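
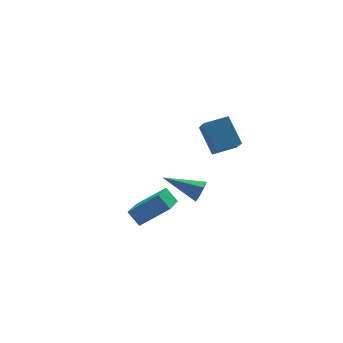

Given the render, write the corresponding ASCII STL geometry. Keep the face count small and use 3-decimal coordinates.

solid 
facet normal 0.741 -0.565 -0.363
outer loop
vertex -0.494 1.107 -1.077
vertex -0.809 0.99 -1.538
vertex -0.463 1.443 -1.536
endloop
endfacet
facet normal 0.449 0.706 0.547
outer loop
vertex -0.494 1.107 -1.077
vertex -0.463 1.443 -1.536
vertex -2.151 2.01 -0.882
endloop
endfacet
facet normal 0.742 -0.565 -0.362
outer loop
vertex -0.463 1.443 -1.536
vertex -0.809 0.99 -1.538
vertex -0.777 1.326 -1.997
endloop
endfacet
facet normal 0.173 0.920 -0.351
outer loop
vertex -0.463 1.443 -1.536
vertex -0.777 1.326 -1.997
vertex -2.151 2.01 -0.882
endloop
endfacet
facet normal 0.742 -0.565 -0.362
outer loop
vertex -0.777 1.326 -1.997
vertex -0.809 0.99 -1.538
vertex -1.123 0.873 -1.999
endloop
endfacet
facet normal -0.471 0.363 -0.804
outer loop
vertex -0.777 1.326 -1.997
vertex -1.123 0.873 -1.999
vertex -2.151 2.01 -0.882
endloop
endfacet
facet normal 0.743 -0.563 -0.363
outer loop
vertex -1.123 0.873 -1.999
vertex -0.809 0.99 -1.538
vertex -1.154 0.536 -1.54
endloop
endfacet
facet normal -0.840 -0.409 -0.357
outer loop
vertex -1.123 0.873 -1.999
vertex -1.154 0.536 -1.54
vertex -2.151 2.01 -0.882
endloop
endfacet
facet normal 0.743 -0.563 -0.363
outer loop
vertex -1.154 0.536 -1.54
vertex -0.809 0.99 -1.538
vertex -0.84 0.653 -1.079
endloop
endfacet
facet normal -0.564 -0.623 0.542
outer loop
vertex -1.154 0.536 -1.54
vertex -0.84 0.653 -1.079
vertex -2.151 2.01 -0.882
endloop
endfacet
facet normal 0.742 -0.564 -0.364
outer loop
vertex -0.84 0.653 -1.079
vertex -0.809 0.99 -1.538
vertex -0.494 1.107 -1.077
endloop
endfacet
facet normal 0.081 -0.066 0.995
outer loop
vertex -0.84 0.653 -1.079
vertex -0.494 1.107 -1.077
vertex -2.151 2.01 -0.882
endloop
endfacet
facet normal -0.985 0.063 -0.162
outer loop
vertex -2.142 -1.915 4.675
vertex -1.98 -1.171 3.981
vertex -2.033 -2.92 3.622
endloop
endfacet
facet normal -0.158 -0.722 0.673
outer loop
vertex -0.96 -2.989 3.799
vertex -2.142 -1.915 4.675
vertex -2.033 -2.92 3.622
endloop
endfacet
facet normal -0.985 0.063 -0.162
outer loop
vertex -2.033 -2.92 3.622
vertex -1.98 -1.171 3.981
vertex -1.871 -2.176 2.928
endloop
endfacet
facet normal 0.075 -0.689 -0.721
outer loop
vertex -1.871 -2.176 2.928
vertex -0.96 -2.989 3.799
vertex -2.033 -2.92 3.622
endloop
endfacet
facet normal -0.075 0.689 0.721
outer loop
vertex -2.142 -1.915 4.675
vertex -0.907 -1.24 4.158
vertex -1.98 -1.171 3.981
endloop
endfacet
facet normal -0.158 -0.722 0.673
outer loop
vertex -1.069 -1.984 4.852
vertex -2.142 -1.915 4.675
vertex -0.96 -2.989 3.799
endloop
endfacet
facet normal -0.075 0.689 0.721
outer loop
vertex -1.069 -1.984 4.852
vertex -0.907 -1.24 4.158
vertex -2.142 -1.915 4.675
endloop
endfacet
facet normal 0.158 0.722 -0.673
outer loop
vertex -1.98 -1.171 3.981
vertex -0.907 -1.24 4.158
vertex -1.871 -2.176 2.928
endloop
endfacet
facet normal 0.075 -0.689 -0.721
outer loop
vertex -0.798 -2.245 3.105
vertex -0.96 -2.989 3.799
vertex -1.871 -2.176 2.928
endloop
endfacet
facet normal 0.158 0.722 -0.673
outer loop
vertex -1.871 -2.176 2.928
vertex -0.907 -1.24 4.158
vertex -0.798 -2.245 3.105
endloop
endfacet
facet normal 0.985 -0.063 0.162
outer loop
vertex -0.798 -2.245 3.105
vertex -1.069 -1.984 4.852
vertex -0.96 -2.989 3.799
endloop
endfacet
facet normal 0.985 -0.063 0.162
outer loop
vertex -0.907 -1.24 4.158
vertex -1.069 -1.984 4.852
vertex -0.798 -2.245 3.105
endloop
endfacet
facet normal -0.526 -0.760 0.382
outer loop
vertex -3.694 -0.948 0.245
vertex -4.903 -0.569 -0.666
vertex -3.399 -1.455 -0.357
endloop
endfacet
facet normal 0.775 -0.243 0.584
outer loop
vertex -2.357 0.049 -1.114
vertex -3.694 -0.948 0.245
vertex -3.399 -1.455 -0.357
endloop
endfacet
facet normal -0.526 -0.760 0.382
outer loop
vertex -3.399 -1.455 -0.357
vertex -4.903 -0.569 -0.666
vertex -4.608 -1.076 -1.268
endloop
endfacet
facet normal 0.351 -0.603 -0.716
outer loop
vertex -4.608 -1.076 -1.268
vertex -2.357 0.049 -1.114
vertex -3.399 -1.455 -0.357
endloop
endfacet
facet normal -0.351 0.603 0.716
outer loop
vertex -3.694 -0.948 0.245
vertex -3.861 0.935 -1.423
vertex -4.903 -0.569 -0.666
endloop
endfacet
facet normal 0.775 -0.243 0.584
outer loop
vertex -2.652 0.556 -0.512
vertex -3.694 -0.948 0.245
vertex -2.357 0.049 -1.114
endloop
endfacet
facet normal -0.351 0.603 0.716
outer loop
vertex -2.652 0.556 -0.512
vertex -3.861 0.935 -1.423
vertex -3.694 -0.948 0.245
endloop
endfacet
facet normal -0.775 0.243 -0.584
outer loop
vertex -4.903 -0.569 -0.666
vertex -3.861 0.935 -1.423
vertex -4.608 -1.076 -1.268
endloop
endfacet
facet normal 0.351 -0.603 -0.716
outer loop
vertex -3.566 0.428 -2.025
vertex -2.357 0.049 -1.114
vertex -4.608 -1.076 -1.268
endloop
endfacet
facet normal -0.775 0.243 -0.584
outer loop
vertex -4.608 -1.076 -1.268
vertex -3.861 0.935 -1.423
vertex -3.566 0.428 -2.025
endloop
endfacet
facet normal 0.526 0.760 -0.382
outer loop
vertex -3.566 0.428 -2.025
vertex -2.652 0.556 -0.512
vertex -2.357 0.049 -1.114
endloop
endfacet
facet normal 0.526 0.760 -0.382
outer loop
vertex -3.861 0.935 -1.423
vertex -2.652 0.556 -0.512
vertex -3.566 0.428 -2.025
endloop
endfacet

endsolid


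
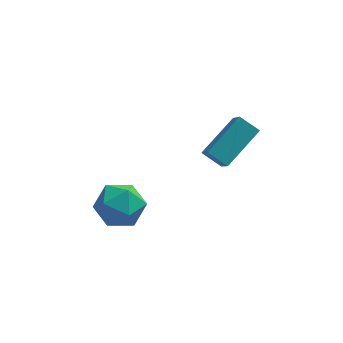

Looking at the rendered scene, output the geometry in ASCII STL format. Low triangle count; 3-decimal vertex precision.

solid 
facet normal -0.763 0.644 0.058
outer loop
vertex -1.511 2.312 1.322
vertex -2.225 1.445 1.552
vertex -1.696 1.995 2.408
endloop
endfacet
facet normal -0.151 0.956 0.253
outer loop
vertex -1.511 2.312 1.322
vertex -1.696 1.995 2.408
vertex -0.636 2.255 2.06
endloop
endfacet
facet normal 0.305 0.906 -0.292
outer loop
vertex -1.511 2.312 1.322
vertex -0.636 2.255 2.06
vertex -0.509 1.867 0.989
endloop
endfacet
facet normal -0.024 0.564 -0.825
outer loop
vertex -1.511 2.312 1.322
vertex -0.509 1.867 0.989
vertex -1.491 1.367 0.675
endloop
endfacet
facet normal -0.684 0.402 -0.608
outer loop
vertex -1.511 2.312 1.322
vertex -1.491 1.367 0.675
vertex -2.225 1.445 1.552
endloop
endfacet
facet normal 0.119 0.586 0.802
outer loop
vertex -0.636 2.255 2.06
vertex -1.696 1.995 2.408
vertex -0.809 1.353 2.745
endloop
endfacet
facet normal -0.871 0.082 0.485
outer loop
vertex -1.696 1.995 2.408
vertex -2.225 1.445 1.552
vertex -1.791 0.853 2.431
endloop
endfacet
facet normal -0.743 -0.309 -0.594
outer loop
vertex -2.225 1.445 1.552
vertex -1.491 1.367 0.675
vertex -1.664 0.465 1.36
endloop
endfacet
facet normal 0.325 -0.046 -0.944
outer loop
vertex -1.491 1.367 0.675
vertex -0.509 1.867 0.989
vertex -0.604 0.725 1.012
endloop
endfacet
facet normal 0.858 0.507 -0.082
outer loop
vertex -0.509 1.867 0.989
vertex -0.636 2.255 2.06
vertex -0.075 1.275 1.868
endloop
endfacet
facet normal 0.024 -0.564 0.825
outer loop
vertex -0.789 0.408 2.098
vertex -0.809 1.353 2.745
vertex -1.791 0.853 2.431
endloop
endfacet
facet normal -0.305 -0.906 0.292
outer loop
vertex -0.789 0.408 2.098
vertex -1.791 0.853 2.431
vertex -1.664 0.465 1.36
endloop
endfacet
facet normal 0.151 -0.956 -0.253
outer loop
vertex -0.789 0.408 2.098
vertex -1.664 0.465 1.36
vertex -0.604 0.725 1.012
endloop
endfacet
facet normal 0.763 -0.644 -0.058
outer loop
vertex -0.789 0.408 2.098
vertex -0.604 0.725 1.012
vertex -0.075 1.275 1.868
endloop
endfacet
facet normal 0.684 -0.402 0.608
outer loop
vertex -0.789 0.408 2.098
vertex -0.075 1.275 1.868
vertex -0.809 1.353 2.745
endloop
endfacet
facet normal -0.325 0.046 0.944
outer loop
vertex -1.791 0.853 2.431
vertex -0.809 1.353 2.745
vertex -1.696 1.995 2.408
endloop
endfacet
facet normal -0.858 -0.507 0.082
outer loop
vertex -1.664 0.465 1.36
vertex -1.791 0.853 2.431
vertex -2.225 1.445 1.552
endloop
endfacet
facet normal -0.119 -0.586 -0.802
outer loop
vertex -0.604 0.725 1.012
vertex -1.664 0.465 1.36
vertex -1.491 1.367 0.675
endloop
endfacet
facet normal 0.871 -0.082 -0.485
outer loop
vertex -0.075 1.275 1.868
vertex -0.604 0.725 1.012
vertex -0.509 1.867 0.989
endloop
endfacet
facet normal 0.743 0.309 0.594
outer loop
vertex -0.809 1.353 2.745
vertex -0.075 1.275 1.868
vertex -0.636 2.255 2.06
endloop
endfacet
facet normal -0.763 0.429 0.483
outer loop
vertex 3.685 3.555 5.18
vertex 3.51 4.711 3.877
vertex 2.351 2.267 4.216
endloop
endfacet
facet normal 0.100 -0.660 0.744
outer loop
vertex 3.13 1.829 3.723
vertex 3.685 3.555 5.18
vertex 2.351 2.267 4.216
endloop
endfacet
facet normal -0.763 0.429 0.483
outer loop
vertex 2.351 2.267 4.216
vertex 3.51 4.711 3.877
vertex 2.176 3.422 2.913
endloop
endfacet
facet normal -0.638 -0.617 -0.461
outer loop
vertex 2.176 3.422 2.913
vertex 3.13 1.829 3.723
vertex 2.351 2.267 4.216
endloop
endfacet
facet normal 0.638 0.616 0.461
outer loop
vertex 3.685 3.555 5.18
vertex 4.289 4.273 3.384
vertex 3.51 4.711 3.877
endloop
endfacet
facet normal 0.100 -0.660 0.744
outer loop
vertex 4.464 3.118 4.687
vertex 3.685 3.555 5.18
vertex 3.13 1.829 3.723
endloop
endfacet
facet normal 0.638 0.617 0.461
outer loop
vertex 4.464 3.118 4.687
vertex 4.289 4.273 3.384
vertex 3.685 3.555 5.18
endloop
endfacet
facet normal -0.100 0.660 -0.744
outer loop
vertex 3.51 4.711 3.877
vertex 4.289 4.273 3.384
vertex 2.176 3.422 2.913
endloop
endfacet
facet normal -0.638 -0.617 -0.461
outer loop
vertex 2.955 2.985 2.42
vertex 3.13 1.829 3.723
vertex 2.176 3.422 2.913
endloop
endfacet
facet normal -0.100 0.661 -0.744
outer loop
vertex 2.176 3.422 2.913
vertex 4.289 4.273 3.384
vertex 2.955 2.985 2.42
endloop
endfacet
facet normal 0.763 -0.429 -0.483
outer loop
vertex 2.955 2.985 2.42
vertex 4.464 3.118 4.687
vertex 3.13 1.829 3.723
endloop
endfacet
facet normal 0.763 -0.429 -0.483
outer loop
vertex 4.289 4.273 3.384
vertex 4.464 3.118 4.687
vertex 2.955 2.985 2.42
endloop
endfacet

endsolid


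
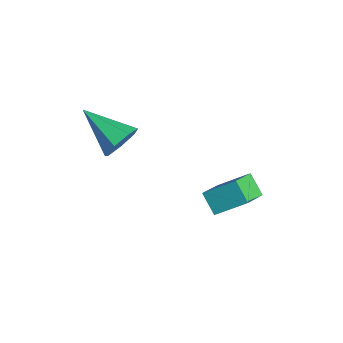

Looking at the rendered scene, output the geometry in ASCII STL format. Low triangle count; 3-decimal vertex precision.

solid 
facet normal -0.720 -0.257 0.644
outer loop
vertex -1.806 0.767 -1.562
vertex -1.344 1.89 -0.598
vertex -2.57 1.548 -2.105
endloop
endfacet
facet normal -0.298 -0.724 -0.622
outer loop
vertex -1.836 1.81 -2.762
vertex -1.806 0.767 -1.562
vertex -2.57 1.548 -2.105
endloop
endfacet
facet normal -0.720 -0.258 0.644
outer loop
vertex -2.57 1.548 -2.105
vertex -1.344 1.89 -0.598
vertex -2.109 2.67 -1.141
endloop
endfacet
facet normal -0.627 0.640 -0.445
outer loop
vertex -2.109 2.67 -1.141
vertex -1.836 1.81 -2.762
vertex -2.57 1.548 -2.105
endloop
endfacet
facet normal 0.627 -0.640 0.445
outer loop
vertex -1.806 0.767 -1.562
vertex -0.61 2.152 -1.255
vertex -1.344 1.89 -0.598
endloop
endfacet
facet normal -0.297 -0.724 -0.622
outer loop
vertex -1.071 1.03 -2.219
vertex -1.806 0.767 -1.562
vertex -1.836 1.81 -2.762
endloop
endfacet
facet normal 0.627 -0.640 0.445
outer loop
vertex -1.071 1.03 -2.219
vertex -0.61 2.152 -1.255
vertex -1.806 0.767 -1.562
endloop
endfacet
facet normal 0.298 0.725 0.622
outer loop
vertex -1.344 1.89 -0.598
vertex -0.61 2.152 -1.255
vertex -2.109 2.67 -1.141
endloop
endfacet
facet normal -0.627 0.640 -0.445
outer loop
vertex -1.374 2.933 -1.798
vertex -1.836 1.81 -2.762
vertex -2.109 2.67 -1.141
endloop
endfacet
facet normal 0.297 0.724 0.623
outer loop
vertex -2.109 2.67 -1.141
vertex -0.61 2.152 -1.255
vertex -1.374 2.933 -1.798
endloop
endfacet
facet normal 0.720 0.257 -0.645
outer loop
vertex -1.374 2.933 -1.798
vertex -1.071 1.03 -2.219
vertex -1.836 1.81 -2.762
endloop
endfacet
facet normal 0.721 0.257 -0.644
outer loop
vertex -0.61 2.152 -1.255
vertex -1.071 1.03 -2.219
vertex -1.374 2.933 -1.798
endloop
endfacet
facet normal 0.719 0.548 -0.428
outer loop
vertex -1.91 -2.43 2.049
vertex -2.485 -2.055 1.564
vertex -2.209 -1.824 2.323
endloop
endfacet
facet normal 0.269 -0.283 0.920
outer loop
vertex -1.91 -2.43 2.049
vertex -2.209 -1.824 2.323
vertex -3.915 -3.145 2.416
endloop
endfacet
facet normal 0.719 0.548 -0.428
outer loop
vertex -2.209 -1.824 2.323
vertex -2.485 -2.055 1.564
vertex -2.715 -1.392 2.026
endloop
endfacet
facet normal -0.227 0.357 0.906
outer loop
vertex -2.209 -1.824 2.323
vertex -2.715 -1.392 2.026
vertex -3.915 -3.145 2.416
endloop
endfacet
facet normal 0.719 0.548 -0.428
outer loop
vertex -2.715 -1.392 2.026
vertex -2.485 -2.055 1.564
vertex -3.048 -1.459 1.381
endloop
endfacet
facet normal -0.745 0.582 0.324
outer loop
vertex -2.715 -1.392 2.026
vertex -3.048 -1.459 1.381
vertex -3.915 -3.145 2.416
endloop
endfacet
facet normal 0.719 0.548 -0.428
outer loop
vertex -3.048 -1.459 1.381
vertex -2.485 -2.055 1.564
vertex -2.957 -1.975 0.874
endloop
endfacet
facet normal -0.895 0.223 -0.387
outer loop
vertex -3.048 -1.459 1.381
vertex -2.957 -1.975 0.874
vertex -3.915 -3.145 2.416
endloop
endfacet
facet normal 0.719 0.548 -0.428
outer loop
vertex -2.957 -1.975 0.874
vertex -2.485 -2.055 1.564
vertex -2.51 -2.551 0.887
endloop
endfacet
facet normal -0.562 -0.452 -0.692
outer loop
vertex -2.957 -1.975 0.874
vertex -2.51 -2.551 0.887
vertex -3.915 -3.145 2.416
endloop
endfacet
facet normal 0.719 0.548 -0.428
outer loop
vertex -2.51 -2.551 0.887
vertex -2.485 -2.055 1.564
vertex -2.045 -2.753 1.409
endloop
endfacet
facet normal 0.001 -0.932 -0.361
outer loop
vertex -2.51 -2.551 0.887
vertex -2.045 -2.753 1.409
vertex -3.915 -3.145 2.416
endloop
endfacet
facet normal 0.719 0.548 -0.428
outer loop
vertex -2.045 -2.753 1.409
vertex -2.485 -2.055 1.564
vertex -1.91 -2.43 2.049
endloop
endfacet
facet normal 0.371 -0.858 0.355
outer loop
vertex -2.045 -2.753 1.409
vertex -1.91 -2.43 2.049
vertex -3.915 -3.145 2.416
endloop
endfacet

endsolid


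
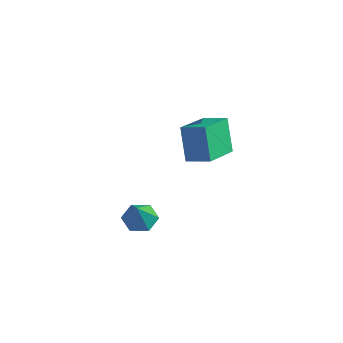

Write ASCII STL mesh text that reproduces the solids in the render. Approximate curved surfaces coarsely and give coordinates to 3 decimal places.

solid 
facet normal -0.439 0.429 -0.789
outer loop
vertex 2.029 -1.461 -0.351
vertex 1.482 -2.071 -0.378
vertex 1.328 -1.402 0.071
endloop
endfacet
facet normal 0.424 0.668 0.611
outer loop
vertex 2.029 -1.461 -0.351
vertex 1.328 -1.402 0.071
vertex 2.238 -2.809 0.978
endloop
endfacet
facet normal -0.440 0.429 -0.789
outer loop
vertex 1.328 -1.402 0.071
vertex 1.482 -2.071 -0.378
vertex 0.781 -2.013 0.044
endloop
endfacet
facet normal -0.388 0.309 0.868
outer loop
vertex 1.328 -1.402 0.071
vertex 0.781 -2.013 0.044
vertex 2.238 -2.809 0.978
endloop
endfacet
facet normal -0.439 0.430 -0.789
outer loop
vertex 0.781 -2.013 0.044
vertex 1.482 -2.071 -0.378
vertex 0.935 -2.681 -0.406
endloop
endfacet
facet normal -0.644 -0.524 0.558
outer loop
vertex 0.781 -2.013 0.044
vertex 0.935 -2.681 -0.406
vertex 2.238 -2.809 0.978
endloop
endfacet
facet normal -0.439 0.430 -0.789
outer loop
vertex 0.935 -2.681 -0.406
vertex 1.482 -2.071 -0.378
vertex 1.635 -2.74 -0.828
endloop
endfacet
facet normal -0.089 -0.996 -0.008
outer loop
vertex 0.935 -2.681 -0.406
vertex 1.635 -2.74 -0.828
vertex 2.238 -2.809 0.978
endloop
endfacet
facet normal -0.441 0.429 -0.788
outer loop
vertex 1.635 -2.74 -0.828
vertex 1.482 -2.071 -0.378
vertex 2.182 -2.129 -0.801
endloop
endfacet
facet normal 0.724 -0.636 -0.266
outer loop
vertex 1.635 -2.74 -0.828
vertex 2.182 -2.129 -0.801
vertex 2.238 -2.809 0.978
endloop
endfacet
facet normal -0.441 0.430 -0.788
outer loop
vertex 2.182 -2.129 -0.801
vertex 1.482 -2.071 -0.378
vertex 2.029 -1.461 -0.351
endloop
endfacet
facet normal 0.980 0.195 0.044
outer loop
vertex 2.182 -2.129 -0.801
vertex 2.029 -1.461 -0.351
vertex 2.238 -2.809 0.978
endloop
endfacet
facet normal -0.862 -0.435 -0.261
outer loop
vertex -0.99 2.06 2.538
vertex -1.822 4.027 2.01
vertex -0.335 1.85 0.724
endloop
endfacet
facet normal 0.378 -0.894 0.240
outer loop
vertex 0.742 2.393 1.05
vertex -0.99 2.06 2.538
vertex -0.335 1.85 0.724
endloop
endfacet
facet normal -0.862 -0.435 -0.261
outer loop
vertex -0.335 1.85 0.724
vertex -1.822 4.027 2.01
vertex -1.167 3.817 0.196
endloop
endfacet
facet normal 0.338 -0.108 -0.935
outer loop
vertex -1.167 3.817 0.196
vertex 0.742 2.393 1.05
vertex -0.335 1.85 0.724
endloop
endfacet
facet normal -0.338 0.108 0.935
outer loop
vertex -0.99 2.06 2.538
vertex -0.745 4.57 2.336
vertex -1.822 4.027 2.01
endloop
endfacet
facet normal 0.378 -0.894 0.240
outer loop
vertex 0.087 2.603 2.864
vertex -0.99 2.06 2.538
vertex 0.742 2.393 1.05
endloop
endfacet
facet normal -0.338 0.108 0.935
outer loop
vertex 0.087 2.603 2.864
vertex -0.745 4.57 2.336
vertex -0.99 2.06 2.538
endloop
endfacet
facet normal -0.378 0.894 -0.240
outer loop
vertex -1.822 4.027 2.01
vertex -0.745 4.57 2.336
vertex -1.167 3.817 0.196
endloop
endfacet
facet normal 0.338 -0.108 -0.935
outer loop
vertex -0.09 4.36 0.522
vertex 0.742 2.393 1.05
vertex -1.167 3.817 0.196
endloop
endfacet
facet normal -0.378 0.894 -0.240
outer loop
vertex -1.167 3.817 0.196
vertex -0.745 4.57 2.336
vertex -0.09 4.36 0.522
endloop
endfacet
facet normal 0.862 0.435 0.261
outer loop
vertex -0.09 4.36 0.522
vertex 0.087 2.603 2.864
vertex 0.742 2.393 1.05
endloop
endfacet
facet normal 0.862 0.435 0.261
outer loop
vertex -0.745 4.57 2.336
vertex 0.087 2.603 2.864
vertex -0.09 4.36 0.522
endloop
endfacet

endsolid


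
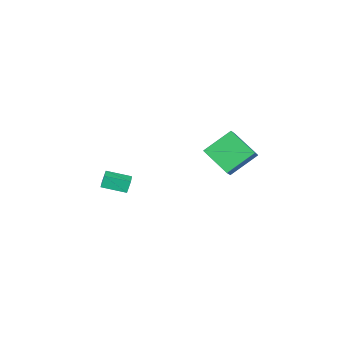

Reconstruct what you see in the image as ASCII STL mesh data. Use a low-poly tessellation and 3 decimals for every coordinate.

solid 
facet normal -0.967 -0.115 -0.227
outer loop
vertex -4.411 -4.296 -0.92
vertex -4.499 -2.806 -1.299
vertex -4.198 -4.49 -1.731
endloop
endfacet
facet normal 0.057 -0.968 0.246
outer loop
vertex -3.221 -4.374 -1.501
vertex -4.411 -4.296 -0.92
vertex -4.198 -4.49 -1.731
endloop
endfacet
facet normal -0.967 -0.115 -0.227
outer loop
vertex -4.198 -4.49 -1.731
vertex -4.499 -2.806 -1.299
vertex -4.286 -2.999 -2.109
endloop
endfacet
facet normal 0.248 -0.224 -0.942
outer loop
vertex -4.286 -2.999 -2.109
vertex -3.221 -4.374 -1.501
vertex -4.198 -4.49 -1.731
endloop
endfacet
facet normal -0.249 0.225 0.942
outer loop
vertex -4.411 -4.296 -0.92
vertex -3.522 -2.69 -1.069
vertex -4.499 -2.806 -1.299
endloop
endfacet
facet normal 0.056 -0.968 0.245
outer loop
vertex -3.434 -4.181 -0.691
vertex -4.411 -4.296 -0.92
vertex -3.221 -4.374 -1.501
endloop
endfacet
facet normal -0.247 0.224 0.943
outer loop
vertex -3.434 -4.181 -0.691
vertex -3.522 -2.69 -1.069
vertex -4.411 -4.296 -0.92
endloop
endfacet
facet normal -0.057 0.968 -0.246
outer loop
vertex -4.499 -2.806 -1.299
vertex -3.522 -2.69 -1.069
vertex -4.286 -2.999 -2.109
endloop
endfacet
facet normal 0.247 -0.225 -0.942
outer loop
vertex -3.309 -2.884 -1.88
vertex -3.221 -4.374 -1.501
vertex -4.286 -2.999 -2.109
endloop
endfacet
facet normal -0.056 0.968 -0.246
outer loop
vertex -4.286 -2.999 -2.109
vertex -3.522 -2.69 -1.069
vertex -3.309 -2.884 -1.88
endloop
endfacet
facet normal 0.967 0.115 0.227
outer loop
vertex -3.309 -2.884 -1.88
vertex -3.434 -4.181 -0.691
vertex -3.221 -4.374 -1.501
endloop
endfacet
facet normal 0.967 0.115 0.227
outer loop
vertex -3.522 -2.69 -1.069
vertex -3.434 -4.181 -0.691
vertex -3.309 -2.884 -1.88
endloop
endfacet
facet normal -0.728 0.128 -0.673
outer loop
vertex -1.383 1.909 3.233
vertex -2.228 3.289 4.409
vertex -0.298 3.341 2.332
endloop
endfacet
facet normal 0.422 -0.690 -0.588
outer loop
vertex 0.328 3.231 2.911
vertex -1.383 1.909 3.233
vertex -0.298 3.341 2.332
endloop
endfacet
facet normal -0.728 0.128 -0.673
outer loop
vertex -0.298 3.341 2.332
vertex -2.228 3.289 4.409
vertex -1.143 4.721 3.507
endloop
endfacet
facet normal 0.540 0.712 -0.448
outer loop
vertex -1.143 4.721 3.507
vertex 0.328 3.231 2.911
vertex -0.298 3.341 2.332
endloop
endfacet
facet normal -0.540 -0.713 0.448
outer loop
vertex -1.383 1.909 3.233
vertex -1.602 3.179 4.988
vertex -2.228 3.289 4.409
endloop
endfacet
facet normal 0.423 -0.690 -0.587
outer loop
vertex -0.757 1.799 3.813
vertex -1.383 1.909 3.233
vertex 0.328 3.231 2.911
endloop
endfacet
facet normal -0.540 -0.712 0.448
outer loop
vertex -0.757 1.799 3.813
vertex -1.602 3.179 4.988
vertex -1.383 1.909 3.233
endloop
endfacet
facet normal -0.422 0.690 0.588
outer loop
vertex -2.228 3.289 4.409
vertex -1.602 3.179 4.988
vertex -1.143 4.721 3.507
endloop
endfacet
facet normal 0.540 0.712 -0.448
outer loop
vertex -0.517 4.611 4.087
vertex 0.328 3.231 2.911
vertex -1.143 4.721 3.507
endloop
endfacet
facet normal -0.423 0.690 0.587
outer loop
vertex -1.143 4.721 3.507
vertex -1.602 3.179 4.988
vertex -0.517 4.611 4.087
endloop
endfacet
facet normal 0.728 -0.128 0.673
outer loop
vertex -0.517 4.611 4.087
vertex -0.757 1.799 3.813
vertex 0.328 3.231 2.911
endloop
endfacet
facet normal 0.728 -0.128 0.674
outer loop
vertex -1.602 3.179 4.988
vertex -0.757 1.799 3.813
vertex -0.517 4.611 4.087
endloop
endfacet

endsolid


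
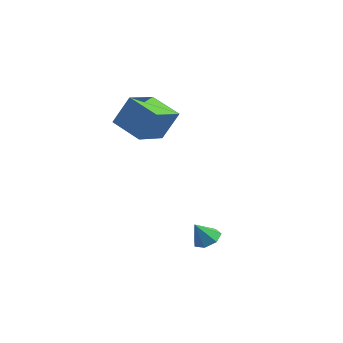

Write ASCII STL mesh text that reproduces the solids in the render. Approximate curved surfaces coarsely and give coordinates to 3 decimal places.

solid 
facet normal -0.938 0.009 0.347
outer loop
vertex -1.533 -0.796 3.177
vertex -1.69 0.737 2.712
vertex -2.043 -1.262 1.812
endloop
endfacet
facet normal 0.097 -0.952 0.289
outer loop
vertex -0.57 -1.277 1.268
vertex -1.533 -0.796 3.177
vertex -2.043 -1.262 1.812
endloop
endfacet
facet normal -0.938 0.010 0.346
outer loop
vertex -2.043 -1.262 1.812
vertex -1.69 0.737 2.712
vertex -2.199 0.271 1.347
endloop
endfacet
facet normal -0.333 -0.305 -0.892
outer loop
vertex -2.199 0.271 1.347
vertex -0.57 -1.277 1.268
vertex -2.043 -1.262 1.812
endloop
endfacet
facet normal 0.333 0.305 0.892
outer loop
vertex -1.533 -0.796 3.177
vertex -0.217 0.722 2.168
vertex -1.69 0.737 2.712
endloop
endfacet
facet normal 0.097 -0.952 0.289
outer loop
vertex -0.061 -0.811 2.633
vertex -1.533 -0.796 3.177
vertex -0.57 -1.277 1.268
endloop
endfacet
facet normal 0.333 0.305 0.892
outer loop
vertex -0.061 -0.811 2.633
vertex -0.217 0.722 2.168
vertex -1.533 -0.796 3.177
endloop
endfacet
facet normal -0.097 0.952 -0.289
outer loop
vertex -1.69 0.737 2.712
vertex -0.217 0.722 2.168
vertex -2.199 0.271 1.347
endloop
endfacet
facet normal -0.333 -0.305 -0.892
outer loop
vertex -0.727 0.256 0.803
vertex -0.57 -1.277 1.268
vertex -2.199 0.271 1.347
endloop
endfacet
facet normal -0.097 0.952 -0.289
outer loop
vertex -2.199 0.271 1.347
vertex -0.217 0.722 2.168
vertex -0.727 0.256 0.803
endloop
endfacet
facet normal 0.938 -0.009 -0.347
outer loop
vertex -0.727 0.256 0.803
vertex -0.061 -0.811 2.633
vertex -0.57 -1.277 1.268
endloop
endfacet
facet normal 0.938 -0.010 -0.347
outer loop
vertex -0.217 0.722 2.168
vertex -0.061 -0.811 2.633
vertex -0.727 0.256 0.803
endloop
endfacet
facet normal 0.223 0.474 -0.852
outer loop
vertex 3.564 -1.331 -3.086
vertex 2.956 -1.184 -3.163
vertex 3.404 -0.857 -2.864
endloop
endfacet
facet normal 0.710 -0.088 0.699
outer loop
vertex 3.564 -1.331 -3.086
vertex 3.404 -0.857 -2.864
vertex 2.724 -1.676 -2.277
endloop
endfacet
facet normal 0.223 0.474 -0.852
outer loop
vertex 3.404 -0.857 -2.864
vertex 2.956 -1.184 -3.163
vertex 2.908 -0.629 -2.867
endloop
endfacet
facet normal 0.203 0.453 0.868
outer loop
vertex 3.404 -0.857 -2.864
vertex 2.908 -0.629 -2.867
vertex 2.724 -1.676 -2.277
endloop
endfacet
facet normal 0.223 0.474 -0.852
outer loop
vertex 2.908 -0.629 -2.867
vertex 2.956 -1.184 -3.163
vertex 2.447 -0.819 -3.093
endloop
endfacet
facet normal -0.538 0.484 0.691
outer loop
vertex 2.908 -0.629 -2.867
vertex 2.447 -0.819 -3.093
vertex 2.724 -1.676 -2.277
endloop
endfacet
facet normal 0.223 0.475 -0.851
outer loop
vertex 2.447 -0.819 -3.093
vertex 2.956 -1.184 -3.163
vertex 2.37 -1.283 -3.372
endloop
endfacet
facet normal -0.954 -0.022 0.300
outer loop
vertex 2.447 -0.819 -3.093
vertex 2.37 -1.283 -3.372
vertex 2.724 -1.676 -2.277
endloop
endfacet
facet normal 0.224 0.474 -0.852
outer loop
vertex 2.37 -1.283 -3.372
vertex 2.956 -1.184 -3.163
vertex 2.734 -1.672 -3.493
endloop
endfacet
facet normal -0.731 -0.682 -0.008
outer loop
vertex 2.37 -1.283 -3.372
vertex 2.734 -1.672 -3.493
vertex 2.724 -1.676 -2.277
endloop
endfacet
facet normal 0.223 0.474 -0.852
outer loop
vertex 2.734 -1.672 -3.493
vertex 2.956 -1.184 -3.163
vertex 3.265 -1.694 -3.366
endloop
endfacet
facet normal -0.041 -0.999 -0.004
outer loop
vertex 2.734 -1.672 -3.493
vertex 3.265 -1.694 -3.366
vertex 2.724 -1.676 -2.277
endloop
endfacet
facet normal 0.222 0.474 -0.852
outer loop
vertex 3.265 -1.694 -3.366
vertex 2.956 -1.184 -3.163
vertex 3.564 -1.331 -3.086
endloop
endfacet
facet normal 0.602 -0.736 0.311
outer loop
vertex 3.265 -1.694 -3.366
vertex 3.564 -1.331 -3.086
vertex 2.724 -1.676 -2.277
endloop
endfacet

endsolid


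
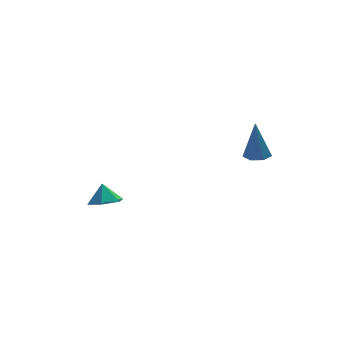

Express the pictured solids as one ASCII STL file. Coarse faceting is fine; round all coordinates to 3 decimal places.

solid 
facet normal 0.041 -0.083 -0.996
outer loop
vertex 4.386 -3.461 2.131
vertex 3.81 -3.122 2.079
vertex 4.436 -2.883 2.085
endloop
endfacet
facet normal 0.941 -0.055 0.334
outer loop
vertex 4.386 -3.461 2.131
vertex 4.436 -2.883 2.085
vertex 3.73 -2.958 4.061
endloop
endfacet
facet normal 0.041 -0.082 -0.996
outer loop
vertex 4.436 -2.883 2.085
vertex 3.81 -3.122 2.079
vertex 4.015 -2.486 2.035
endloop
endfacet
facet normal 0.646 0.718 0.258
outer loop
vertex 4.436 -2.883 2.085
vertex 4.015 -2.486 2.035
vertex 3.73 -2.958 4.061
endloop
endfacet
facet normal 0.041 -0.082 -0.996
outer loop
vertex 4.015 -2.486 2.035
vertex 3.81 -3.122 2.079
vertex 3.439 -2.568 2.018
endloop
endfacet
facet normal -0.144 0.968 0.205
outer loop
vertex 4.015 -2.486 2.035
vertex 3.439 -2.568 2.018
vertex 3.73 -2.958 4.061
endloop
endfacet
facet normal 0.039 -0.083 -0.996
outer loop
vertex 3.439 -2.568 2.018
vertex 3.81 -3.122 2.079
vertex 3.143 -3.067 2.048
endloop
endfacet
facet normal -0.834 0.508 0.216
outer loop
vertex 3.439 -2.568 2.018
vertex 3.143 -3.067 2.048
vertex 3.73 -2.958 4.061
endloop
endfacet
facet normal 0.039 -0.083 -0.996
outer loop
vertex 3.143 -3.067 2.048
vertex 3.81 -3.122 2.079
vertex 3.349 -3.608 2.101
endloop
endfacet
facet normal -0.906 -0.317 0.281
outer loop
vertex 3.143 -3.067 2.048
vertex 3.349 -3.608 2.101
vertex 3.73 -2.958 4.061
endloop
endfacet
facet normal 0.040 -0.083 -0.996
outer loop
vertex 3.349 -3.608 2.101
vertex 3.81 -3.122 2.079
vertex 3.903 -3.783 2.138
endloop
endfacet
facet normal -0.303 -0.885 0.353
outer loop
vertex 3.349 -3.608 2.101
vertex 3.903 -3.783 2.138
vertex 3.73 -2.958 4.061
endloop
endfacet
facet normal 0.041 -0.083 -0.996
outer loop
vertex 3.903 -3.783 2.138
vertex 3.81 -3.122 2.079
vertex 4.386 -3.461 2.131
endloop
endfacet
facet normal 0.518 -0.768 0.376
outer loop
vertex 3.903 -3.783 2.138
vertex 4.386 -3.461 2.131
vertex 3.73 -2.958 4.061
endloop
endfacet
facet normal 0.034 -0.442 -0.896
outer loop
vertex -1.61 1.089 -2.936
vertex -2.172 1.711 -3.264
vertex -1.282 1.846 -3.297
endloop
endfacet
facet normal 0.735 0.005 0.678
outer loop
vertex -1.61 1.089 -2.936
vertex -1.282 1.846 -3.297
vertex -2.208 2.189 -2.296
endloop
endfacet
facet normal 0.034 -0.441 -0.897
outer loop
vertex -1.282 1.846 -3.297
vertex -2.172 1.711 -3.264
vertex -1.844 2.468 -3.624
endloop
endfacet
facet normal 0.613 0.722 0.320
outer loop
vertex -1.282 1.846 -3.297
vertex -1.844 2.468 -3.624
vertex -2.208 2.189 -2.296
endloop
endfacet
facet normal 0.034 -0.441 -0.897
outer loop
vertex -1.844 2.468 -3.624
vertex -2.172 1.711 -3.264
vertex -2.733 2.334 -3.592
endloop
endfacet
facet normal -0.141 0.976 0.166
outer loop
vertex -1.844 2.468 -3.624
vertex -2.733 2.334 -3.592
vertex -2.208 2.189 -2.296
endloop
endfacet
facet normal 0.034 -0.441 -0.897
outer loop
vertex -2.733 2.334 -3.592
vertex -2.172 1.711 -3.264
vertex -3.061 1.577 -3.232
endloop
endfacet
facet normal -0.775 0.512 0.371
outer loop
vertex -2.733 2.334 -3.592
vertex -3.061 1.577 -3.232
vertex -2.208 2.189 -2.296
endloop
endfacet
facet normal 0.034 -0.442 -0.896
outer loop
vertex -3.061 1.577 -3.232
vertex -2.172 1.711 -3.264
vertex -2.5 0.955 -2.904
endloop
endfacet
facet normal -0.653 -0.205 0.729
outer loop
vertex -3.061 1.577 -3.232
vertex -2.5 0.955 -2.904
vertex -2.208 2.189 -2.296
endloop
endfacet
facet normal 0.034 -0.442 -0.896
outer loop
vertex -2.5 0.955 -2.904
vertex -2.172 1.711 -3.264
vertex -1.61 1.089 -2.936
endloop
endfacet
facet normal 0.101 -0.459 0.883
outer loop
vertex -2.5 0.955 -2.904
vertex -1.61 1.089 -2.936
vertex -2.208 2.189 -2.296
endloop
endfacet

endsolid


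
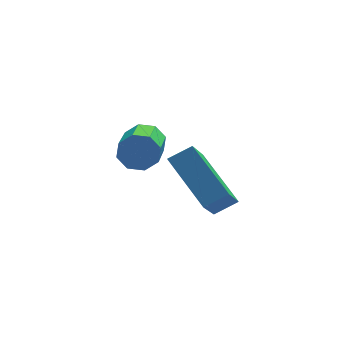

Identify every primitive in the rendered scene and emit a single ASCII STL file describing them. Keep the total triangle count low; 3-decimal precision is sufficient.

solid 
facet normal 0.231 0.898 -0.374
outer loop
vertex 1.655 2.796 2.351
vertex 1.296 2.66 1.802
vertex 1.165 2.941 2.396
endloop
endfacet
facet normal 0.184 0.336 0.924
outer loop
vertex 1.655 2.796 2.351
vertex 1.165 2.941 2.396
vertex 1.222 1.115 3.048
endloop
endfacet
facet normal 0.184 0.336 0.924
outer loop
vertex 1.222 1.115 3.048
vertex 1.165 2.941 2.396
vertex 0.732 1.26 3.093
endloop
endfacet
facet normal -0.232 -0.899 0.372
outer loop
vertex 1.222 1.115 3.048
vertex 0.732 1.26 3.093
vertex 0.864 0.98 2.498
endloop
endfacet
facet normal 0.232 0.898 -0.374
outer loop
vertex 1.165 2.941 2.396
vertex 1.296 2.66 1.802
vertex 0.752 2.921 2.092
endloop
endfacet
facet normal -0.547 0.437 0.714
outer loop
vertex 1.165 2.941 2.396
vertex 0.752 2.921 2.092
vertex 0.732 1.26 3.093
endloop
endfacet
facet normal -0.547 0.437 0.714
outer loop
vertex 0.732 1.26 3.093
vertex 0.752 2.921 2.092
vertex 0.319 1.24 2.789
endloop
endfacet
facet normal -0.230 -0.899 0.372
outer loop
vertex 0.732 1.26 3.093
vertex 0.319 1.24 2.789
vertex 0.864 0.98 2.498
endloop
endfacet
facet normal 0.233 0.899 -0.372
outer loop
vertex 0.752 2.921 2.092
vertex 1.296 2.66 1.802
vertex 0.658 2.749 1.618
endloop
endfacet
facet normal -0.955 0.282 0.087
outer loop
vertex 0.752 2.921 2.092
vertex 0.658 2.749 1.618
vertex 0.319 1.24 2.789
endloop
endfacet
facet normal -0.955 0.282 0.087
outer loop
vertex 0.319 1.24 2.789
vertex 0.658 2.749 1.618
vertex 0.225 1.068 2.315
endloop
endfacet
facet normal -0.230 -0.899 0.372
outer loop
vertex 0.319 1.24 2.789
vertex 0.225 1.068 2.315
vertex 0.864 0.98 2.498
endloop
endfacet
facet normal 0.233 0.899 -0.372
outer loop
vertex 0.658 2.749 1.618
vertex 1.296 2.66 1.802
vertex 0.938 2.525 1.252
endloop
endfacet
facet normal -0.805 -0.038 -0.592
outer loop
vertex 0.658 2.749 1.618
vertex 0.938 2.525 1.252
vertex 0.225 1.068 2.315
endloop
endfacet
facet normal -0.805 -0.038 -0.592
outer loop
vertex 0.225 1.068 2.315
vertex 0.938 2.525 1.252
vertex 0.505 0.844 1.949
endloop
endfacet
facet normal -0.231 -0.899 0.373
outer loop
vertex 0.225 1.068 2.315
vertex 0.505 0.844 1.949
vertex 0.864 0.98 2.498
endloop
endfacet
facet normal 0.232 0.899 -0.372
outer loop
vertex 0.938 2.525 1.252
vertex 1.296 2.66 1.802
vertex 1.428 2.38 1.207
endloop
endfacet
facet normal -0.184 -0.336 -0.924
outer loop
vertex 0.938 2.525 1.252
vertex 1.428 2.38 1.207
vertex 0.505 0.844 1.949
endloop
endfacet
facet normal -0.184 -0.336 -0.924
outer loop
vertex 0.505 0.844 1.949
vertex 1.428 2.38 1.207
vertex 0.995 0.699 1.904
endloop
endfacet
facet normal -0.231 -0.898 0.374
outer loop
vertex 0.505 0.844 1.949
vertex 0.995 0.699 1.904
vertex 0.864 0.98 2.498
endloop
endfacet
facet normal 0.230 0.899 -0.372
outer loop
vertex 1.428 2.38 1.207
vertex 1.296 2.66 1.802
vertex 1.841 2.4 1.511
endloop
endfacet
facet normal 0.547 -0.437 -0.714
outer loop
vertex 1.428 2.38 1.207
vertex 1.841 2.4 1.511
vertex 0.995 0.699 1.904
endloop
endfacet
facet normal 0.547 -0.437 -0.714
outer loop
vertex 0.995 0.699 1.904
vertex 1.841 2.4 1.511
vertex 1.408 0.719 2.208
endloop
endfacet
facet normal -0.232 -0.898 0.374
outer loop
vertex 0.995 0.699 1.904
vertex 1.408 0.719 2.208
vertex 0.864 0.98 2.498
endloop
endfacet
facet normal 0.230 0.899 -0.372
outer loop
vertex 1.841 2.4 1.511
vertex 1.296 2.66 1.802
vertex 1.935 2.572 1.985
endloop
endfacet
facet normal 0.955 -0.282 -0.087
outer loop
vertex 1.841 2.4 1.511
vertex 1.935 2.572 1.985
vertex 1.408 0.719 2.208
endloop
endfacet
facet normal 0.955 -0.282 -0.087
outer loop
vertex 1.408 0.719 2.208
vertex 1.935 2.572 1.985
vertex 1.502 0.891 2.682
endloop
endfacet
facet normal -0.233 -0.899 0.372
outer loop
vertex 1.408 0.719 2.208
vertex 1.502 0.891 2.682
vertex 0.864 0.98 2.498
endloop
endfacet
facet normal 0.231 0.899 -0.373
outer loop
vertex 1.935 2.572 1.985
vertex 1.296 2.66 1.802
vertex 1.655 2.796 2.351
endloop
endfacet
facet normal 0.805 0.038 0.592
outer loop
vertex 1.935 2.572 1.985
vertex 1.655 2.796 2.351
vertex 1.502 0.891 2.682
endloop
endfacet
facet normal 0.805 0.038 0.592
outer loop
vertex 1.502 0.891 2.682
vertex 1.655 2.796 2.351
vertex 1.222 1.115 3.048
endloop
endfacet
facet normal -0.233 -0.899 0.372
outer loop
vertex 1.502 0.891 2.682
vertex 1.222 1.115 3.048
vertex 0.864 0.98 2.498
endloop
endfacet
facet normal -0.876 -0.103 -0.470
outer loop
vertex 2.897 1.513 -0.585
vertex 2.068 3.112 0.608
vertex 3.494 2.874 -1.996
endloop
endfacet
facet normal 0.383 -0.740 -0.552
outer loop
vertex 4.292 2.968 -1.568
vertex 2.897 1.513 -0.585
vertex 3.494 2.874 -1.996
endloop
endfacet
facet normal -0.876 -0.103 -0.471
outer loop
vertex 3.494 2.874 -1.996
vertex 2.068 3.112 0.608
vertex 2.666 4.474 -0.803
endloop
endfacet
facet normal 0.291 0.664 -0.689
outer loop
vertex 2.666 4.474 -0.803
vertex 4.292 2.968 -1.568
vertex 3.494 2.874 -1.996
endloop
endfacet
facet normal -0.291 -0.664 0.688
outer loop
vertex 2.897 1.513 -0.585
vertex 2.866 3.206 1.036
vertex 2.068 3.112 0.608
endloop
endfacet
facet normal 0.383 -0.740 -0.552
outer loop
vertex 3.694 1.606 -0.157
vertex 2.897 1.513 -0.585
vertex 4.292 2.968 -1.568
endloop
endfacet
facet normal -0.292 -0.664 0.688
outer loop
vertex 3.694 1.606 -0.157
vertex 2.866 3.206 1.036
vertex 2.897 1.513 -0.585
endloop
endfacet
facet normal -0.383 0.740 0.552
outer loop
vertex 2.068 3.112 0.608
vertex 2.866 3.206 1.036
vertex 2.666 4.474 -0.803
endloop
endfacet
facet normal 0.292 0.665 -0.688
outer loop
vertex 3.463 4.567 -0.375
vertex 4.292 2.968 -1.568
vertex 2.666 4.474 -0.803
endloop
endfacet
facet normal -0.383 0.741 0.552
outer loop
vertex 2.666 4.474 -0.803
vertex 2.866 3.206 1.036
vertex 3.463 4.567 -0.375
endloop
endfacet
facet normal 0.876 0.103 0.471
outer loop
vertex 3.463 4.567 -0.375
vertex 3.694 1.606 -0.157
vertex 4.292 2.968 -1.568
endloop
endfacet
facet normal 0.877 0.103 0.470
outer loop
vertex 2.866 3.206 1.036
vertex 3.694 1.606 -0.157
vertex 3.463 4.567 -0.375
endloop
endfacet

endsolid


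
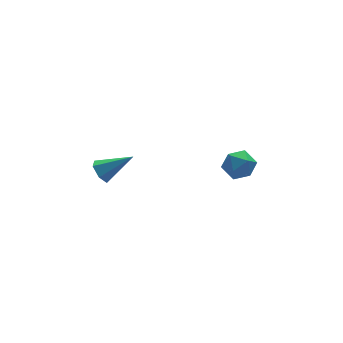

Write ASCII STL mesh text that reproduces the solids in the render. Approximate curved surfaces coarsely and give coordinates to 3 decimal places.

solid 
facet normal -0.074 0.625 0.777
outer loop
vertex 3.456 -1.776 -3.307
vertex 3.166 -2.619 -2.657
vertex 4.231 -2.351 -2.771
endloop
endfacet
facet normal 0.417 0.853 0.313
outer loop
vertex 3.456 -1.776 -3.307
vertex 4.231 -2.351 -2.771
vertex 4.396 -2.047 -3.819
endloop
endfacet
facet normal 0.098 0.943 -0.319
outer loop
vertex 3.456 -1.776 -3.307
vertex 4.396 -2.047 -3.819
vertex 3.433 -2.128 -4.353
endloop
endfacet
facet normal -0.590 0.769 -0.246
outer loop
vertex 3.456 -1.776 -3.307
vertex 3.433 -2.128 -4.353
vertex 2.673 -2.482 -3.635
endloop
endfacet
facet normal -0.697 0.573 0.432
outer loop
vertex 3.456 -1.776 -3.307
vertex 2.673 -2.482 -3.635
vertex 3.166 -2.619 -2.657
endloop
endfacet
facet normal 0.908 0.341 0.242
outer loop
vertex 4.396 -2.047 -3.819
vertex 4.231 -2.351 -2.771
vertex 4.687 -3.058 -3.485
endloop
endfacet
facet normal 0.114 -0.029 0.993
outer loop
vertex 4.231 -2.351 -2.771
vertex 3.166 -2.619 -2.657
vertex 3.927 -3.412 -2.767
endloop
endfacet
facet normal -0.893 -0.114 0.434
outer loop
vertex 3.166 -2.619 -2.657
vertex 2.673 -2.482 -3.635
vertex 2.964 -3.493 -3.301
endloop
endfacet
facet normal -0.721 0.204 -0.662
outer loop
vertex 2.673 -2.482 -3.635
vertex 3.433 -2.128 -4.353
vertex 3.129 -3.189 -4.349
endloop
endfacet
facet normal 0.393 0.485 -0.781
outer loop
vertex 3.433 -2.128 -4.353
vertex 4.396 -2.047 -3.819
vertex 4.194 -2.921 -4.463
endloop
endfacet
facet normal 0.590 -0.769 0.246
outer loop
vertex 3.904 -3.764 -3.813
vertex 4.687 -3.058 -3.485
vertex 3.927 -3.412 -2.767
endloop
endfacet
facet normal -0.098 -0.943 0.319
outer loop
vertex 3.904 -3.764 -3.813
vertex 3.927 -3.412 -2.767
vertex 2.964 -3.493 -3.301
endloop
endfacet
facet normal -0.417 -0.853 -0.313
outer loop
vertex 3.904 -3.764 -3.813
vertex 2.964 -3.493 -3.301
vertex 3.129 -3.189 -4.349
endloop
endfacet
facet normal 0.074 -0.625 -0.777
outer loop
vertex 3.904 -3.764 -3.813
vertex 3.129 -3.189 -4.349
vertex 4.194 -2.921 -4.463
endloop
endfacet
facet normal 0.697 -0.573 -0.432
outer loop
vertex 3.904 -3.764 -3.813
vertex 4.194 -2.921 -4.463
vertex 4.687 -3.058 -3.485
endloop
endfacet
facet normal 0.721 -0.204 0.662
outer loop
vertex 3.927 -3.412 -2.767
vertex 4.687 -3.058 -3.485
vertex 4.231 -2.351 -2.771
endloop
endfacet
facet normal -0.393 -0.485 0.781
outer loop
vertex 2.964 -3.493 -3.301
vertex 3.927 -3.412 -2.767
vertex 3.166 -2.619 -2.657
endloop
endfacet
facet normal -0.908 -0.341 -0.242
outer loop
vertex 3.129 -3.189 -4.349
vertex 2.964 -3.493 -3.301
vertex 2.673 -2.482 -3.635
endloop
endfacet
facet normal -0.114 0.029 -0.993
outer loop
vertex 4.194 -2.921 -4.463
vertex 3.129 -3.189 -4.349
vertex 3.433 -2.128 -4.353
endloop
endfacet
facet normal 0.893 0.114 -0.434
outer loop
vertex 4.687 -3.058 -3.485
vertex 4.194 -2.921 -4.463
vertex 4.396 -2.047 -3.819
endloop
endfacet
facet normal -0.800 0.261 -0.540
outer loop
vertex -3.879 -1.506 -2.966
vertex -4.347 -1.525 -2.281
vertex -3.967 -0.822 -2.505
endloop
endfacet
facet normal 0.810 0.396 -0.433
outer loop
vertex -3.879 -1.506 -2.966
vertex -3.967 -0.822 -2.505
vertex -2.593 -2.095 -1.099
endloop
endfacet
facet normal -0.800 0.261 -0.540
outer loop
vertex -3.967 -0.822 -2.505
vertex -4.347 -1.525 -2.281
vertex -4.435 -0.841 -1.82
endloop
endfacet
facet normal 0.442 0.836 0.325
outer loop
vertex -3.967 -0.822 -2.505
vertex -4.435 -0.841 -1.82
vertex -2.593 -2.095 -1.099
endloop
endfacet
facet normal -0.800 0.261 -0.540
outer loop
vertex -4.435 -0.841 -1.82
vertex -4.347 -1.525 -2.281
vertex -4.815 -1.544 -1.596
endloop
endfacet
facet normal -0.118 0.359 0.926
outer loop
vertex -4.435 -0.841 -1.82
vertex -4.815 -1.544 -1.596
vertex -2.593 -2.095 -1.099
endloop
endfacet
facet normal -0.801 0.259 -0.540
outer loop
vertex -4.815 -1.544 -1.596
vertex -4.347 -1.525 -2.281
vertex -4.726 -2.229 -2.057
endloop
endfacet
facet normal -0.311 -0.558 0.769
outer loop
vertex -4.815 -1.544 -1.596
vertex -4.726 -2.229 -2.057
vertex -2.593 -2.095 -1.099
endloop
endfacet
facet normal -0.801 0.259 -0.540
outer loop
vertex -4.726 -2.229 -2.057
vertex -4.347 -1.525 -2.281
vertex -4.258 -2.21 -2.742
endloop
endfacet
facet normal 0.058 -0.998 0.012
outer loop
vertex -4.726 -2.229 -2.057
vertex -4.258 -2.21 -2.742
vertex -2.593 -2.095 -1.099
endloop
endfacet
facet normal -0.801 0.259 -0.540
outer loop
vertex -4.258 -2.21 -2.742
vertex -4.347 -1.525 -2.281
vertex -3.879 -1.506 -2.966
endloop
endfacet
facet normal 0.618 -0.520 -0.590
outer loop
vertex -4.258 -2.21 -2.742
vertex -3.879 -1.506 -2.966
vertex -2.593 -2.095 -1.099
endloop
endfacet

endsolid


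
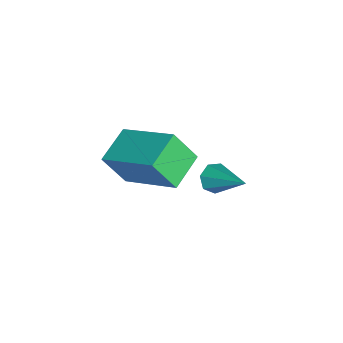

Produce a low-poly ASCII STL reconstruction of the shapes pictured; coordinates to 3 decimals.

solid 
facet normal -0.545 -0.633 -0.550
outer loop
vertex -0.171 -1.428 -4.495
vertex -0.624 -1.139 -4.379
vertex -0.274 -1.075 -4.799
endloop
endfacet
facet normal 0.932 -0.038 -0.360
outer loop
vertex -0.171 -1.428 -4.495
vertex -0.274 -1.075 -4.799
vertex 0.284 -0.081 -3.461
endloop
endfacet
facet normal -0.544 -0.634 -0.550
outer loop
vertex -0.274 -1.075 -4.799
vertex -0.624 -1.139 -4.379
vertex -0.642 -0.77 -4.787
endloop
endfacet
facet normal 0.476 0.599 -0.644
outer loop
vertex -0.274 -1.075 -4.799
vertex -0.642 -0.77 -4.787
vertex 0.284 -0.081 -3.461
endloop
endfacet
facet normal -0.544 -0.634 -0.550
outer loop
vertex -0.642 -0.77 -4.787
vertex -0.624 -1.139 -4.379
vertex -0.996 -0.743 -4.468
endloop
endfacet
facet normal -0.221 0.920 -0.323
outer loop
vertex -0.642 -0.77 -4.787
vertex -0.996 -0.743 -4.468
vertex 0.284 -0.081 -3.461
endloop
endfacet
facet normal -0.544 -0.634 -0.550
outer loop
vertex -0.996 -0.743 -4.468
vertex -0.624 -1.139 -4.379
vertex -1.07 -1.014 -4.082
endloop
endfacet
facet normal -0.636 0.684 0.358
outer loop
vertex -0.996 -0.743 -4.468
vertex -1.07 -1.014 -4.082
vertex 0.284 -0.081 -3.461
endloop
endfacet
facet normal -0.544 -0.634 -0.550
outer loop
vertex -1.07 -1.014 -4.082
vertex -0.624 -1.139 -4.379
vertex -0.808 -1.379 -3.92
endloop
endfacet
facet normal -0.454 0.068 0.888
outer loop
vertex -1.07 -1.014 -4.082
vertex -0.808 -1.379 -3.92
vertex 0.284 -0.081 -3.461
endloop
endfacet
facet normal -0.544 -0.634 -0.550
outer loop
vertex -0.808 -1.379 -3.92
vertex -0.624 -1.139 -4.379
vertex -0.408 -1.563 -4.104
endloop
endfacet
facet normal 0.186 -0.463 0.867
outer loop
vertex -0.808 -1.379 -3.92
vertex -0.408 -1.563 -4.104
vertex 0.284 -0.081 -3.461
endloop
endfacet
facet normal -0.545 -0.634 -0.549
outer loop
vertex -0.408 -1.563 -4.104
vertex -0.624 -1.139 -4.379
vertex -0.171 -1.428 -4.495
endloop
endfacet
facet normal 0.803 -0.509 0.311
outer loop
vertex -0.408 -1.563 -4.104
vertex -0.171 -1.428 -4.495
vertex 0.284 -0.081 -3.461
endloop
endfacet
facet normal -0.899 0.340 0.277
outer loop
vertex 0.687 -3.685 -0.872
vertex 1.619 -2.041 0.132
vertex 0.62 -3.007 -1.92
endloop
endfacet
facet normal -0.436 -0.768 -0.469
outer loop
vertex 1.761 -3.439 -2.272
vertex 0.687 -3.685 -0.872
vertex 0.62 -3.007 -1.92
endloop
endfacet
facet normal -0.899 0.340 0.277
outer loop
vertex 0.62 -3.007 -1.92
vertex 1.619 -2.041 0.132
vertex 1.552 -1.363 -0.916
endloop
endfacet
facet normal -0.053 0.542 -0.838
outer loop
vertex 1.552 -1.363 -0.916
vertex 1.761 -3.439 -2.272
vertex 0.62 -3.007 -1.92
endloop
endfacet
facet normal 0.053 -0.542 0.838
outer loop
vertex 0.687 -3.685 -0.872
vertex 2.76 -2.473 -0.22
vertex 1.619 -2.041 0.132
endloop
endfacet
facet normal -0.436 -0.768 -0.469
outer loop
vertex 1.828 -4.117 -1.224
vertex 0.687 -3.685 -0.872
vertex 1.761 -3.439 -2.272
endloop
endfacet
facet normal 0.053 -0.542 0.838
outer loop
vertex 1.828 -4.117 -1.224
vertex 2.76 -2.473 -0.22
vertex 0.687 -3.685 -0.872
endloop
endfacet
facet normal 0.436 0.768 0.469
outer loop
vertex 1.619 -2.041 0.132
vertex 2.76 -2.473 -0.22
vertex 1.552 -1.363 -0.916
endloop
endfacet
facet normal -0.053 0.542 -0.838
outer loop
vertex 2.693 -1.795 -1.268
vertex 1.761 -3.439 -2.272
vertex 1.552 -1.363 -0.916
endloop
endfacet
facet normal 0.436 0.768 0.469
outer loop
vertex 1.552 -1.363 -0.916
vertex 2.76 -2.473 -0.22
vertex 2.693 -1.795 -1.268
endloop
endfacet
facet normal 0.899 -0.340 -0.277
outer loop
vertex 2.693 -1.795 -1.268
vertex 1.828 -4.117 -1.224
vertex 1.761 -3.439 -2.272
endloop
endfacet
facet normal 0.899 -0.340 -0.277
outer loop
vertex 2.76 -2.473 -0.22
vertex 1.828 -4.117 -1.224
vertex 2.693 -1.795 -1.268
endloop
endfacet

endsolid


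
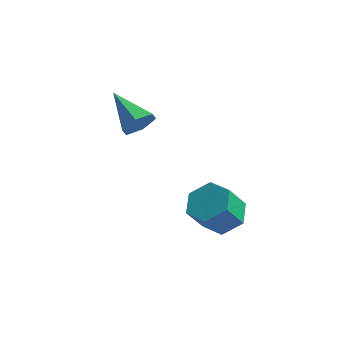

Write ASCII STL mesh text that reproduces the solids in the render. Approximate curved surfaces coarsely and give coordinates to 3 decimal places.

solid 
facet normal 0.745 -0.518 -0.419
outer loop
vertex -1.437 -0.179 0.896
vertex -1.877 -0.351 0.326
vertex -1.463 0.263 0.303
endloop
endfacet
facet normal 0.374 0.751 0.544
outer loop
vertex -1.437 -0.179 0.896
vertex -1.463 0.263 0.303
vertex -3.203 0.571 1.074
endloop
endfacet
facet normal 0.745 -0.518 -0.420
outer loop
vertex -1.463 0.263 0.303
vertex -1.877 -0.351 0.326
vertex -1.903 0.092 -0.266
endloop
endfacet
facet normal 0.031 0.950 -0.310
outer loop
vertex -1.463 0.263 0.303
vertex -1.903 0.092 -0.266
vertex -3.203 0.571 1.074
endloop
endfacet
facet normal 0.746 -0.517 -0.420
outer loop
vertex -1.903 0.092 -0.266
vertex -1.877 -0.351 0.326
vertex -2.316 -0.522 -0.244
endloop
endfacet
facet normal -0.595 0.375 -0.711
outer loop
vertex -1.903 0.092 -0.266
vertex -2.316 -0.522 -0.244
vertex -3.203 0.571 1.074
endloop
endfacet
facet normal 0.746 -0.518 -0.419
outer loop
vertex -2.316 -0.522 -0.244
vertex -1.877 -0.351 0.326
vertex -2.29 -0.964 0.349
endloop
endfacet
facet normal -0.879 -0.400 -0.260
outer loop
vertex -2.316 -0.522 -0.244
vertex -2.29 -0.964 0.349
vertex -3.203 0.571 1.074
endloop
endfacet
facet normal 0.745 -0.518 -0.420
outer loop
vertex -2.29 -0.964 0.349
vertex -1.877 -0.351 0.326
vertex -1.85 -0.793 0.919
endloop
endfacet
facet normal -0.536 -0.600 0.594
outer loop
vertex -2.29 -0.964 0.349
vertex -1.85 -0.793 0.919
vertex -3.203 0.571 1.074
endloop
endfacet
facet normal 0.746 -0.517 -0.420
outer loop
vertex -1.85 -0.793 0.919
vertex -1.877 -0.351 0.326
vertex -1.437 -0.179 0.896
endloop
endfacet
facet normal 0.090 -0.023 0.996
outer loop
vertex -1.85 -0.793 0.919
vertex -1.437 -0.179 0.896
vertex -3.203 0.571 1.074
endloop
endfacet
facet normal 0.303 0.454 -0.838
outer loop
vertex 1.827 0.737 -4.02
vertex 1.156 0.293 -4.504
vertex 0.978 1.129 -4.115
endloop
endfacet
facet normal 0.303 0.787 0.537
outer loop
vertex 1.827 0.737 -4.02
vertex 0.978 1.129 -4.115
vertex 1.396 0.092 -2.831
endloop
endfacet
facet normal 0.303 0.787 0.537
outer loop
vertex 1.396 0.092 -2.831
vertex 0.978 1.129 -4.115
vertex 0.547 0.484 -2.926
endloop
endfacet
facet normal -0.304 -0.454 0.837
outer loop
vertex 1.396 0.092 -2.831
vertex 0.547 0.484 -2.926
vertex 0.724 -0.353 -3.316
endloop
endfacet
facet normal 0.304 0.454 -0.837
outer loop
vertex 0.978 1.129 -4.115
vertex 1.156 0.293 -4.504
vertex 0.307 0.685 -4.6
endloop
endfacet
facet normal -0.630 0.755 0.181
outer loop
vertex 0.978 1.129 -4.115
vertex 0.307 0.685 -4.6
vertex 0.547 0.484 -2.926
endloop
endfacet
facet normal -0.630 0.755 0.181
outer loop
vertex 0.547 0.484 -2.926
vertex 0.307 0.685 -4.6
vertex -0.125 0.039 -3.411
endloop
endfacet
facet normal -0.304 -0.454 0.837
outer loop
vertex 0.547 0.484 -2.926
vertex -0.125 0.039 -3.411
vertex 0.724 -0.353 -3.316
endloop
endfacet
facet normal 0.304 0.454 -0.838
outer loop
vertex 0.307 0.685 -4.6
vertex 1.156 0.293 -4.504
vertex 0.484 -0.152 -4.989
endloop
endfacet
facet normal -0.934 -0.032 -0.357
outer loop
vertex 0.307 0.685 -4.6
vertex 0.484 -0.152 -4.989
vertex -0.125 0.039 -3.411
endloop
endfacet
facet normal -0.934 -0.033 -0.356
outer loop
vertex -0.125 0.039 -3.411
vertex 0.484 -0.152 -4.989
vertex 0.053 -0.797 -3.8
endloop
endfacet
facet normal -0.303 -0.454 0.838
outer loop
vertex -0.125 0.039 -3.411
vertex 0.053 -0.797 -3.8
vertex 0.724 -0.353 -3.316
endloop
endfacet
facet normal 0.304 0.454 -0.837
outer loop
vertex 0.484 -0.152 -4.989
vertex 1.156 0.293 -4.504
vertex 1.333 -0.544 -4.894
endloop
endfacet
facet normal -0.303 -0.787 -0.537
outer loop
vertex 0.484 -0.152 -4.989
vertex 1.333 -0.544 -4.894
vertex 0.053 -0.797 -3.8
endloop
endfacet
facet normal -0.303 -0.787 -0.537
outer loop
vertex 0.053 -0.797 -3.8
vertex 1.333 -0.544 -4.894
vertex 0.902 -1.189 -3.705
endloop
endfacet
facet normal -0.303 -0.454 0.838
outer loop
vertex 0.053 -0.797 -3.8
vertex 0.902 -1.189 -3.705
vertex 0.724 -0.353 -3.316
endloop
endfacet
facet normal 0.304 0.454 -0.837
outer loop
vertex 1.333 -0.544 -4.894
vertex 1.156 0.293 -4.504
vertex 2.005 -0.099 -4.409
endloop
endfacet
facet normal 0.630 -0.755 -0.181
outer loop
vertex 1.333 -0.544 -4.894
vertex 2.005 -0.099 -4.409
vertex 0.902 -1.189 -3.705
endloop
endfacet
facet normal 0.630 -0.755 -0.181
outer loop
vertex 0.902 -1.189 -3.705
vertex 2.005 -0.099 -4.409
vertex 1.573 -0.745 -3.22
endloop
endfacet
facet normal -0.304 -0.454 0.837
outer loop
vertex 0.902 -1.189 -3.705
vertex 1.573 -0.745 -3.22
vertex 0.724 -0.353 -3.316
endloop
endfacet
facet normal 0.303 0.454 -0.838
outer loop
vertex 2.005 -0.099 -4.409
vertex 1.156 0.293 -4.504
vertex 1.827 0.737 -4.02
endloop
endfacet
facet normal 0.934 0.033 0.357
outer loop
vertex 2.005 -0.099 -4.409
vertex 1.827 0.737 -4.02
vertex 1.573 -0.745 -3.22
endloop
endfacet
facet normal 0.934 0.032 0.356
outer loop
vertex 1.573 -0.745 -3.22
vertex 1.827 0.737 -4.02
vertex 1.396 0.092 -2.831
endloop
endfacet
facet normal -0.304 -0.454 0.838
outer loop
vertex 1.573 -0.745 -3.22
vertex 1.396 0.092 -2.831
vertex 0.724 -0.353 -3.316
endloop
endfacet

endsolid


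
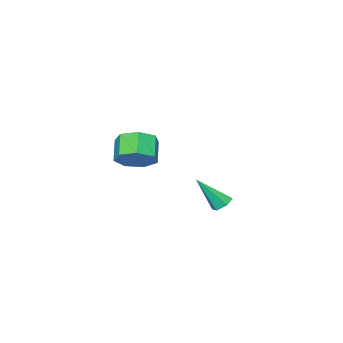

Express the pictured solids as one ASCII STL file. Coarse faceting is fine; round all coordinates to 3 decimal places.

solid 
facet normal 0.516 0.480 -0.710
outer loop
vertex 3.538 -1.304 3.133
vertex 2.681 -1.124 2.632
vertex 3.127 -0.557 3.339
endloop
endfacet
facet normal 0.717 0.211 0.664
outer loop
vertex 3.538 -1.304 3.133
vertex 3.127 -0.557 3.339
vertex 2.857 -1.937 4.07
endloop
endfacet
facet normal 0.717 0.211 0.664
outer loop
vertex 2.857 -1.937 4.07
vertex 3.127 -0.557 3.339
vertex 2.446 -1.19 4.276
endloop
endfacet
facet normal -0.516 -0.480 0.709
outer loop
vertex 2.857 -1.937 4.07
vertex 2.446 -1.19 4.276
vertex 1.999 -1.756 3.568
endloop
endfacet
facet normal 0.517 0.479 -0.710
outer loop
vertex 3.127 -0.557 3.339
vertex 2.681 -1.124 2.632
vertex 2.38 -0.237 3.011
endloop
endfacet
facet normal 0.080 0.798 0.597
outer loop
vertex 3.127 -0.557 3.339
vertex 2.38 -0.237 3.011
vertex 2.446 -1.19 4.276
endloop
endfacet
facet normal 0.080 0.798 0.597
outer loop
vertex 2.446 -1.19 4.276
vertex 2.38 -0.237 3.011
vertex 1.699 -0.87 3.948
endloop
endfacet
facet normal -0.517 -0.479 0.709
outer loop
vertex 2.446 -1.19 4.276
vertex 1.699 -0.87 3.948
vertex 1.999 -1.756 3.568
endloop
endfacet
facet normal 0.516 0.479 -0.710
outer loop
vertex 2.38 -0.237 3.011
vertex 2.681 -1.124 2.632
vertex 1.859 -0.585 2.398
endloop
endfacet
facet normal -0.617 0.783 0.080
outer loop
vertex 2.38 -0.237 3.011
vertex 1.859 -0.585 2.398
vertex 1.699 -0.87 3.948
endloop
endfacet
facet normal -0.617 0.783 0.080
outer loop
vertex 1.699 -0.87 3.948
vertex 1.859 -0.585 2.398
vertex 1.178 -1.218 3.335
endloop
endfacet
facet normal -0.516 -0.479 0.710
outer loop
vertex 1.699 -0.87 3.948
vertex 1.178 -1.218 3.335
vertex 1.999 -1.756 3.568
endloop
endfacet
facet normal 0.516 0.479 -0.710
outer loop
vertex 1.859 -0.585 2.398
vertex 2.681 -1.124 2.632
vertex 1.957 -1.338 1.961
endloop
endfacet
facet normal -0.849 0.178 -0.497
outer loop
vertex 1.859 -0.585 2.398
vertex 1.957 -1.338 1.961
vertex 1.178 -1.218 3.335
endloop
endfacet
facet normal -0.849 0.178 -0.497
outer loop
vertex 1.178 -1.218 3.335
vertex 1.957 -1.338 1.961
vertex 1.276 -1.971 2.898
endloop
endfacet
facet normal -0.516 -0.479 0.710
outer loop
vertex 1.178 -1.218 3.335
vertex 1.276 -1.971 2.898
vertex 1.999 -1.756 3.568
endloop
endfacet
facet normal 0.516 0.480 -0.709
outer loop
vertex 1.957 -1.338 1.961
vertex 2.681 -1.124 2.632
vertex 2.6 -1.929 2.028
endloop
endfacet
facet normal -0.442 -0.561 -0.700
outer loop
vertex 1.957 -1.338 1.961
vertex 2.6 -1.929 2.028
vertex 1.276 -1.971 2.898
endloop
endfacet
facet normal -0.442 -0.561 -0.700
outer loop
vertex 1.276 -1.971 2.898
vertex 2.6 -1.929 2.028
vertex 1.919 -2.562 2.965
endloop
endfacet
facet normal -0.515 -0.480 0.710
outer loop
vertex 1.276 -1.971 2.898
vertex 1.919 -2.562 2.965
vertex 1.999 -1.756 3.568
endloop
endfacet
facet normal 0.516 0.480 -0.709
outer loop
vertex 2.6 -1.929 2.028
vertex 2.681 -1.124 2.632
vertex 3.304 -1.914 2.55
endloop
endfacet
facet normal 0.298 -0.877 -0.376
outer loop
vertex 2.6 -1.929 2.028
vertex 3.304 -1.914 2.55
vertex 1.919 -2.562 2.965
endloop
endfacet
facet normal 0.298 -0.877 -0.376
outer loop
vertex 1.919 -2.562 2.965
vertex 3.304 -1.914 2.55
vertex 2.622 -2.547 3.487
endloop
endfacet
facet normal -0.517 -0.479 0.709
outer loop
vertex 1.919 -2.562 2.965
vertex 2.622 -2.547 3.487
vertex 1.999 -1.756 3.568
endloop
endfacet
facet normal 0.516 0.480 -0.710
outer loop
vertex 3.304 -1.914 2.55
vertex 2.681 -1.124 2.632
vertex 3.538 -1.304 3.133
endloop
endfacet
facet normal 0.813 -0.533 0.232
outer loop
vertex 3.304 -1.914 2.55
vertex 3.538 -1.304 3.133
vertex 2.622 -2.547 3.487
endloop
endfacet
facet normal 0.814 -0.534 0.231
outer loop
vertex 2.622 -2.547 3.487
vertex 3.538 -1.304 3.133
vertex 2.857 -1.937 4.07
endloop
endfacet
facet normal -0.516 -0.479 0.710
outer loop
vertex 2.622 -2.547 3.487
vertex 2.857 -1.937 4.07
vertex 1.999 -1.756 3.568
endloop
endfacet
facet normal -0.443 0.424 -0.790
outer loop
vertex 3.277 4.429 1.332
vertex 2.785 4.285 1.531
vertex 3.005 4.77 1.668
endloop
endfacet
facet normal 0.835 0.533 0.135
outer loop
vertex 3.277 4.429 1.332
vertex 3.005 4.77 1.668
vertex 3.595 3.515 2.969
endloop
endfacet
facet normal -0.444 0.424 -0.789
outer loop
vertex 3.005 4.77 1.668
vertex 2.785 4.285 1.531
vertex 2.514 4.626 1.867
endloop
endfacet
facet normal 0.060 0.732 0.679
outer loop
vertex 3.005 4.77 1.668
vertex 2.514 4.626 1.867
vertex 3.595 3.515 2.969
endloop
endfacet
facet normal -0.446 0.423 -0.789
outer loop
vertex 2.514 4.626 1.867
vertex 2.785 4.285 1.531
vertex 2.294 4.14 1.731
endloop
endfacet
facet normal -0.663 0.092 0.743
outer loop
vertex 2.514 4.626 1.867
vertex 2.294 4.14 1.731
vertex 3.595 3.515 2.969
endloop
endfacet
facet normal -0.446 0.423 -0.788
outer loop
vertex 2.294 4.14 1.731
vertex 2.785 4.285 1.531
vertex 2.565 3.8 1.395
endloop
endfacet
facet normal -0.610 -0.747 0.264
outer loop
vertex 2.294 4.14 1.731
vertex 2.565 3.8 1.395
vertex 3.595 3.515 2.969
endloop
endfacet
facet normal -0.443 0.423 -0.790
outer loop
vertex 2.565 3.8 1.395
vertex 2.785 4.285 1.531
vertex 3.057 3.944 1.196
endloop
endfacet
facet normal 0.164 -0.946 -0.279
outer loop
vertex 2.565 3.8 1.395
vertex 3.057 3.944 1.196
vertex 3.595 3.515 2.969
endloop
endfacet
facet normal -0.443 0.423 -0.790
outer loop
vertex 3.057 3.944 1.196
vertex 2.785 4.285 1.531
vertex 3.277 4.429 1.332
endloop
endfacet
facet normal 0.888 -0.306 -0.344
outer loop
vertex 3.057 3.944 1.196
vertex 3.277 4.429 1.332
vertex 3.595 3.515 2.969
endloop
endfacet

endsolid


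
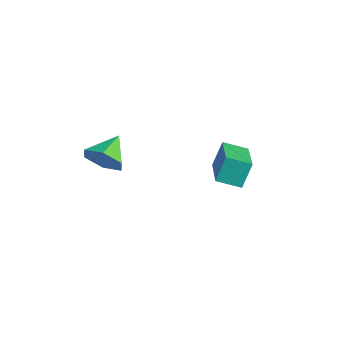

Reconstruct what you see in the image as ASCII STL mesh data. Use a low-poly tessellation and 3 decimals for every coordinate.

solid 
facet normal 0.545 -0.688 -0.479
outer loop
vertex -2.949 -3.584 -1.968
vertex -3.382 -3.43 -2.683
vertex -2.676 -2.99 -2.511
endloop
endfacet
facet normal 0.407 0.507 0.760
outer loop
vertex -2.949 -3.584 -1.968
vertex -2.676 -2.99 -2.511
vertex -4.098 -2.53 -2.057
endloop
endfacet
facet normal 0.545 -0.688 -0.479
outer loop
vertex -2.676 -2.99 -2.511
vertex -3.382 -3.43 -2.683
vertex -3.109 -2.836 -3.226
endloop
endfacet
facet normal 0.312 0.950 0.016
outer loop
vertex -2.676 -2.99 -2.511
vertex -3.109 -2.836 -3.226
vertex -4.098 -2.53 -2.057
endloop
endfacet
facet normal 0.546 -0.688 -0.478
outer loop
vertex -3.109 -2.836 -3.226
vertex -3.382 -3.43 -2.683
vertex -3.815 -3.277 -3.398
endloop
endfacet
facet normal -0.363 0.780 -0.511
outer loop
vertex -3.109 -2.836 -3.226
vertex -3.815 -3.277 -3.398
vertex -4.098 -2.53 -2.057
endloop
endfacet
facet normal 0.547 -0.687 -0.478
outer loop
vertex -3.815 -3.277 -3.398
vertex -3.382 -3.43 -2.683
vertex -4.088 -3.871 -2.856
endloop
endfacet
facet normal -0.942 0.167 -0.292
outer loop
vertex -3.815 -3.277 -3.398
vertex -4.088 -3.871 -2.856
vertex -4.098 -2.53 -2.057
endloop
endfacet
facet normal 0.546 -0.687 -0.479
outer loop
vertex -4.088 -3.871 -2.856
vertex -3.382 -3.43 -2.683
vertex -3.655 -4.025 -2.141
endloop
endfacet
facet normal -0.847 -0.277 0.454
outer loop
vertex -4.088 -3.871 -2.856
vertex -3.655 -4.025 -2.141
vertex -4.098 -2.53 -2.057
endloop
endfacet
facet normal 0.546 -0.687 -0.479
outer loop
vertex -3.655 -4.025 -2.141
vertex -3.382 -3.43 -2.683
vertex -2.949 -3.584 -1.968
endloop
endfacet
facet normal -0.173 -0.106 0.979
outer loop
vertex -3.655 -4.025 -2.141
vertex -2.949 -3.584 -1.968
vertex -4.098 -2.53 -2.057
endloop
endfacet
facet normal -0.896 0.345 -0.281
outer loop
vertex -3.115 1.123 -2.772
vertex -2.693 1.96 -3.091
vertex -2.972 0.662 -3.794
endloop
endfacet
facet normal -0.427 -0.845 0.322
outer loop
vertex -1.047 -0.08 -3.189
vertex -3.115 1.123 -2.772
vertex -2.972 0.662 -3.794
endloop
endfacet
facet normal -0.896 0.345 -0.281
outer loop
vertex -2.972 0.662 -3.794
vertex -2.693 1.96 -3.091
vertex -2.55 1.499 -4.112
endloop
endfacet
facet normal 0.127 -0.408 -0.904
outer loop
vertex -2.55 1.499 -4.112
vertex -1.047 -0.08 -3.189
vertex -2.972 0.662 -3.794
endloop
endfacet
facet normal -0.127 0.408 0.904
outer loop
vertex -3.115 1.123 -2.772
vertex -0.768 1.218 -2.486
vertex -2.693 1.96 -3.091
endloop
endfacet
facet normal -0.427 -0.845 0.322
outer loop
vertex -1.19 0.381 -2.168
vertex -3.115 1.123 -2.772
vertex -1.047 -0.08 -3.189
endloop
endfacet
facet normal -0.127 0.407 0.904
outer loop
vertex -1.19 0.381 -2.168
vertex -0.768 1.218 -2.486
vertex -3.115 1.123 -2.772
endloop
endfacet
facet normal 0.427 0.845 -0.322
outer loop
vertex -2.693 1.96 -3.091
vertex -0.768 1.218 -2.486
vertex -2.55 1.499 -4.112
endloop
endfacet
facet normal 0.126 -0.408 -0.904
outer loop
vertex -0.625 0.757 -3.508
vertex -1.047 -0.08 -3.189
vertex -2.55 1.499 -4.112
endloop
endfacet
facet normal 0.427 0.845 -0.322
outer loop
vertex -2.55 1.499 -4.112
vertex -0.768 1.218 -2.486
vertex -0.625 0.757 -3.508
endloop
endfacet
facet normal 0.896 -0.345 0.281
outer loop
vertex -0.625 0.757 -3.508
vertex -1.19 0.381 -2.168
vertex -1.047 -0.08 -3.189
endloop
endfacet
facet normal 0.896 -0.345 0.281
outer loop
vertex -0.768 1.218 -2.486
vertex -1.19 0.381 -2.168
vertex -0.625 0.757 -3.508
endloop
endfacet

endsolid


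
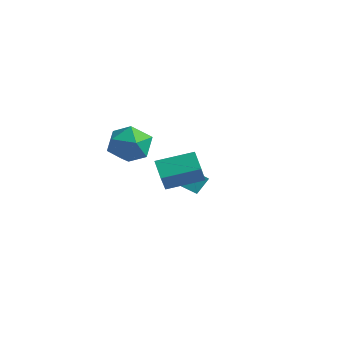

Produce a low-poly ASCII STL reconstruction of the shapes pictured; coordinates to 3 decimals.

solid 
facet normal -0.516 -0.817 -0.258
outer loop
vertex 2.208 -1.81 1.864
vertex 1.518 -1.001 0.682
vertex 3.028 -2.111 1.179
endloop
endfacet
facet normal 0.434 -0.509 0.743
outer loop
vertex 3.982 -0.599 1.658
vertex 2.208 -1.81 1.864
vertex 3.028 -2.111 1.179
endloop
endfacet
facet normal -0.515 -0.817 -0.260
outer loop
vertex 3.028 -2.111 1.179
vertex 1.518 -1.001 0.682
vertex 2.339 -1.301 -0.003
endloop
endfacet
facet normal 0.739 -0.271 -0.617
outer loop
vertex 2.339 -1.301 -0.003
vertex 3.982 -0.599 1.658
vertex 3.028 -2.111 1.179
endloop
endfacet
facet normal -0.739 0.271 0.617
outer loop
vertex 2.208 -1.81 1.864
vertex 2.472 0.511 1.161
vertex 1.518 -1.001 0.682
endloop
endfacet
facet normal 0.434 -0.509 0.743
outer loop
vertex 3.161 -0.299 2.343
vertex 2.208 -1.81 1.864
vertex 3.982 -0.599 1.658
endloop
endfacet
facet normal -0.739 0.271 0.617
outer loop
vertex 3.161 -0.299 2.343
vertex 2.472 0.511 1.161
vertex 2.208 -1.81 1.864
endloop
endfacet
facet normal -0.434 0.509 -0.743
outer loop
vertex 1.518 -1.001 0.682
vertex 2.472 0.511 1.161
vertex 2.339 -1.301 -0.003
endloop
endfacet
facet normal 0.739 -0.271 -0.617
outer loop
vertex 3.292 0.21 0.476
vertex 3.982 -0.599 1.658
vertex 2.339 -1.301 -0.003
endloop
endfacet
facet normal -0.434 0.509 -0.743
outer loop
vertex 2.339 -1.301 -0.003
vertex 2.472 0.511 1.161
vertex 3.292 0.21 0.476
endloop
endfacet
facet normal 0.515 0.817 0.259
outer loop
vertex 3.292 0.21 0.476
vertex 3.161 -0.299 2.343
vertex 3.982 -0.599 1.658
endloop
endfacet
facet normal 0.516 0.817 0.259
outer loop
vertex 2.472 0.511 1.161
vertex 3.161 -0.299 2.343
vertex 3.292 0.21 0.476
endloop
endfacet
facet normal -0.525 0.827 -0.200
outer loop
vertex 0.633 -0.96 1.862
vertex -0.358 -1.573 1.926
vertex 0.077 -1.066 2.883
endloop
endfacet
facet normal 0.080 0.986 0.146
outer loop
vertex 0.633 -0.96 1.862
vertex 0.077 -1.066 2.883
vertex 1.24 -1.154 2.84
endloop
endfacet
facet normal 0.627 0.741 -0.242
outer loop
vertex 0.633 -0.96 1.862
vertex 1.24 -1.154 2.84
vertex 1.523 -1.715 1.856
endloop
endfacet
facet normal 0.360 0.431 -0.828
outer loop
vertex 0.633 -0.96 1.862
vertex 1.523 -1.715 1.856
vertex 0.535 -1.974 1.292
endloop
endfacet
facet normal -0.351 0.484 -0.801
outer loop
vertex 0.633 -0.96 1.862
vertex 0.535 -1.974 1.292
vertex -0.358 -1.573 1.926
endloop
endfacet
facet normal 0.077 0.636 0.768
outer loop
vertex 1.24 -1.154 2.84
vertex 0.077 -1.066 2.883
vertex 0.625 -1.886 3.508
endloop
endfacet
facet normal -0.901 0.379 0.209
outer loop
vertex 0.077 -1.066 2.883
vertex -0.358 -1.573 1.926
vertex -0.363 -2.145 2.944
endloop
endfacet
facet normal -0.621 -0.175 -0.764
outer loop
vertex -0.358 -1.573 1.926
vertex 0.535 -1.974 1.292
vertex -0.08 -2.706 1.96
endloop
endfacet
facet normal 0.529 -0.261 -0.807
outer loop
vertex 0.535 -1.974 1.292
vertex 1.523 -1.715 1.856
vertex 1.083 -2.794 1.917
endloop
endfacet
facet normal 0.961 0.240 0.140
outer loop
vertex 1.523 -1.715 1.856
vertex 1.24 -1.154 2.84
vertex 1.518 -2.287 2.874
endloop
endfacet
facet normal -0.360 -0.431 0.828
outer loop
vertex 0.527 -2.9 2.938
vertex 0.625 -1.886 3.508
vertex -0.363 -2.145 2.944
endloop
endfacet
facet normal -0.627 -0.741 0.242
outer loop
vertex 0.527 -2.9 2.938
vertex -0.363 -2.145 2.944
vertex -0.08 -2.706 1.96
endloop
endfacet
facet normal -0.080 -0.986 -0.146
outer loop
vertex 0.527 -2.9 2.938
vertex -0.08 -2.706 1.96
vertex 1.083 -2.794 1.917
endloop
endfacet
facet normal 0.525 -0.827 0.200
outer loop
vertex 0.527 -2.9 2.938
vertex 1.083 -2.794 1.917
vertex 1.518 -2.287 2.874
endloop
endfacet
facet normal 0.351 -0.484 0.801
outer loop
vertex 0.527 -2.9 2.938
vertex 1.518 -2.287 2.874
vertex 0.625 -1.886 3.508
endloop
endfacet
facet normal -0.529 0.261 0.807
outer loop
vertex -0.363 -2.145 2.944
vertex 0.625 -1.886 3.508
vertex 0.077 -1.066 2.883
endloop
endfacet
facet normal -0.961 -0.240 -0.140
outer loop
vertex -0.08 -2.706 1.96
vertex -0.363 -2.145 2.944
vertex -0.358 -1.573 1.926
endloop
endfacet
facet normal -0.077 -0.636 -0.768
outer loop
vertex 1.083 -2.794 1.917
vertex -0.08 -2.706 1.96
vertex 0.535 -1.974 1.292
endloop
endfacet
facet normal 0.901 -0.379 -0.209
outer loop
vertex 1.518 -2.287 2.874
vertex 1.083 -2.794 1.917
vertex 1.523 -1.715 1.856
endloop
endfacet
facet normal 0.621 0.175 0.764
outer loop
vertex 0.625 -1.886 3.508
vertex 1.518 -2.287 2.874
vertex 1.24 -1.154 2.84
endloop
endfacet
facet normal -0.994 0.103 -0.026
outer loop
vertex -3.347 3.85 -1.803
vertex -3.224 4.829 -2.634
vertex -3.398 3.142 -2.644
endloop
endfacet
facet normal -0.095 -0.759 0.644
outer loop
vertex -1.936 2.991 -2.606
vertex -3.347 3.85 -1.803
vertex -3.398 3.142 -2.644
endloop
endfacet
facet normal -0.994 0.103 -0.026
outer loop
vertex -3.398 3.142 -2.644
vertex -3.224 4.829 -2.634
vertex -3.275 4.122 -3.475
endloop
endfacet
facet normal -0.046 -0.643 -0.765
outer loop
vertex -3.275 4.122 -3.475
vertex -1.936 2.991 -2.606
vertex -3.398 3.142 -2.644
endloop
endfacet
facet normal 0.047 0.643 0.764
outer loop
vertex -3.347 3.85 -1.803
vertex -1.762 4.678 -2.596
vertex -3.224 4.829 -2.634
endloop
endfacet
facet normal -0.096 -0.759 0.644
outer loop
vertex -1.885 3.698 -1.765
vertex -3.347 3.85 -1.803
vertex -1.936 2.991 -2.606
endloop
endfacet
facet normal 0.047 0.643 0.765
outer loop
vertex -1.885 3.698 -1.765
vertex -1.762 4.678 -2.596
vertex -3.347 3.85 -1.803
endloop
endfacet
facet normal 0.095 0.759 -0.644
outer loop
vertex -3.224 4.829 -2.634
vertex -1.762 4.678 -2.596
vertex -3.275 4.122 -3.475
endloop
endfacet
facet normal -0.047 -0.643 -0.764
outer loop
vertex -1.813 3.97 -3.437
vertex -1.936 2.991 -2.606
vertex -3.275 4.122 -3.475
endloop
endfacet
facet normal 0.096 0.759 -0.644
outer loop
vertex -3.275 4.122 -3.475
vertex -1.762 4.678 -2.596
vertex -1.813 3.97 -3.437
endloop
endfacet
facet normal 0.994 -0.103 0.026
outer loop
vertex -1.813 3.97 -3.437
vertex -1.885 3.698 -1.765
vertex -1.936 2.991 -2.606
endloop
endfacet
facet normal 0.994 -0.103 0.026
outer loop
vertex -1.762 4.678 -2.596
vertex -1.885 3.698 -1.765
vertex -1.813 3.97 -3.437
endloop
endfacet

endsolid


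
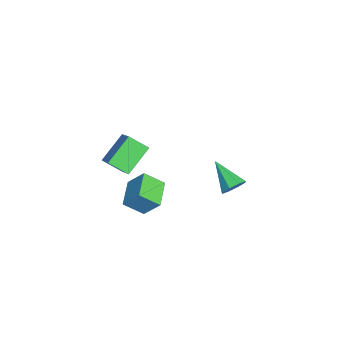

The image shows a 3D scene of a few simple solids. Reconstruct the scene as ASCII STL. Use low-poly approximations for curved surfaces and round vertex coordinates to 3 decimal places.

solid 
facet normal -0.594 0.541 0.595
outer loop
vertex 2.532 -2.301 4.898
vertex 2.757 -1.204 4.126
vertex 1.202 -2.704 3.937
endloop
endfacet
facet normal -0.165 -0.807 0.567
outer loop
vertex 2.403 -3.796 2.734
vertex 2.532 -2.301 4.898
vertex 1.202 -2.704 3.937
endloop
endfacet
facet normal -0.594 0.541 0.595
outer loop
vertex 1.202 -2.704 3.937
vertex 2.757 -1.204 4.126
vertex 1.427 -1.607 3.165
endloop
endfacet
facet normal -0.787 -0.239 -0.569
outer loop
vertex 1.427 -1.607 3.165
vertex 2.403 -3.796 2.734
vertex 1.202 -2.704 3.937
endloop
endfacet
facet normal 0.787 0.239 0.569
outer loop
vertex 2.532 -2.301 4.898
vertex 3.958 -2.296 2.923
vertex 2.757 -1.204 4.126
endloop
endfacet
facet normal -0.165 -0.807 0.567
outer loop
vertex 3.733 -3.393 3.695
vertex 2.532 -2.301 4.898
vertex 2.403 -3.796 2.734
endloop
endfacet
facet normal 0.787 0.239 0.569
outer loop
vertex 3.733 -3.393 3.695
vertex 3.958 -2.296 2.923
vertex 2.532 -2.301 4.898
endloop
endfacet
facet normal 0.165 0.807 -0.567
outer loop
vertex 2.757 -1.204 4.126
vertex 3.958 -2.296 2.923
vertex 1.427 -1.607 3.165
endloop
endfacet
facet normal -0.787 -0.239 -0.569
outer loop
vertex 2.628 -2.699 1.962
vertex 2.403 -3.796 2.734
vertex 1.427 -1.607 3.165
endloop
endfacet
facet normal 0.165 0.807 -0.567
outer loop
vertex 1.427 -1.607 3.165
vertex 3.958 -2.296 2.923
vertex 2.628 -2.699 1.962
endloop
endfacet
facet normal 0.594 -0.541 -0.595
outer loop
vertex 2.628 -2.699 1.962
vertex 3.733 -3.393 3.695
vertex 2.403 -3.796 2.734
endloop
endfacet
facet normal 0.594 -0.541 -0.595
outer loop
vertex 3.958 -2.296 2.923
vertex 3.733 -3.393 3.695
vertex 2.628 -2.699 1.962
endloop
endfacet
facet normal 0.664 0.502 -0.554
outer loop
vertex -1.692 3.886 -3.087
vertex -2.066 3.6 -3.795
vertex -2.165 4.281 -3.296
endloop
endfacet
facet normal -0.064 0.406 0.912
outer loop
vertex -1.692 3.886 -3.087
vertex -2.165 4.281 -3.296
vertex -3.494 2.52 -2.605
endloop
endfacet
facet normal 0.665 0.502 -0.553
outer loop
vertex -2.165 4.281 -3.296
vertex -2.066 3.6 -3.795
vertex -2.579 4.277 -3.798
endloop
endfacet
facet normal -0.595 0.640 0.486
outer loop
vertex -2.165 4.281 -3.296
vertex -2.579 4.277 -3.798
vertex -3.494 2.52 -2.605
endloop
endfacet
facet normal 0.664 0.501 -0.554
outer loop
vertex -2.579 4.277 -3.798
vertex -2.066 3.6 -3.795
vertex -2.693 3.876 -4.297
endloop
endfacet
facet normal -0.910 0.398 -0.112
outer loop
vertex -2.579 4.277 -3.798
vertex -2.693 3.876 -4.297
vertex -3.494 2.52 -2.605
endloop
endfacet
facet normal 0.664 0.502 -0.554
outer loop
vertex -2.693 3.876 -4.297
vertex -2.066 3.6 -3.795
vertex -2.44 3.314 -4.503
endloop
endfacet
facet normal -0.827 -0.177 -0.533
outer loop
vertex -2.693 3.876 -4.297
vertex -2.44 3.314 -4.503
vertex -3.494 2.52 -2.605
endloop
endfacet
facet normal 0.664 0.502 -0.554
outer loop
vertex -2.44 3.314 -4.503
vertex -2.066 3.6 -3.795
vertex -1.967 2.919 -4.294
endloop
endfacet
facet normal -0.392 -0.751 -0.532
outer loop
vertex -2.44 3.314 -4.503
vertex -1.967 2.919 -4.294
vertex -3.494 2.52 -2.605
endloop
endfacet
facet normal 0.665 0.502 -0.553
outer loop
vertex -1.967 2.919 -4.294
vertex -2.066 3.6 -3.795
vertex -1.552 2.922 -3.793
endloop
endfacet
facet normal 0.138 -0.985 -0.108
outer loop
vertex -1.967 2.919 -4.294
vertex -1.552 2.922 -3.793
vertex -3.494 2.52 -2.605
endloop
endfacet
facet normal 0.664 0.502 -0.554
outer loop
vertex -1.552 2.922 -3.793
vertex -2.066 3.6 -3.795
vertex -1.438 3.323 -3.293
endloop
endfacet
facet normal 0.455 -0.743 0.492
outer loop
vertex -1.552 2.922 -3.793
vertex -1.438 3.323 -3.293
vertex -3.494 2.52 -2.605
endloop
endfacet
facet normal 0.664 0.502 -0.554
outer loop
vertex -1.438 3.323 -3.293
vertex -2.066 3.6 -3.795
vertex -1.692 3.886 -3.087
endloop
endfacet
facet normal 0.371 -0.167 0.914
outer loop
vertex -1.438 3.323 -3.293
vertex -1.692 3.886 -3.087
vertex -3.494 2.52 -2.605
endloop
endfacet
facet normal -0.966 0.139 0.219
outer loop
vertex 0.301 -2.47 -1.121
vertex 0.699 -1.547 0.046
vertex 0.263 -1.303 -2.031
endloop
endfacet
facet normal -0.258 -0.599 -0.758
outer loop
vertex 2.001 -1.553 -2.426
vertex 0.301 -2.47 -1.121
vertex 0.263 -1.303 -2.031
endloop
endfacet
facet normal -0.966 0.139 0.219
outer loop
vertex 0.263 -1.303 -2.031
vertex 0.699 -1.547 0.046
vertex 0.66 -0.38 -0.864
endloop
endfacet
facet normal -0.026 0.788 -0.615
outer loop
vertex 0.66 -0.38 -0.864
vertex 2.001 -1.553 -2.426
vertex 0.263 -1.303 -2.031
endloop
endfacet
facet normal 0.026 -0.788 0.615
outer loop
vertex 0.301 -2.47 -1.121
vertex 2.437 -1.797 -0.349
vertex 0.699 -1.547 0.046
endloop
endfacet
facet normal -0.258 -0.599 -0.758
outer loop
vertex 2.04 -2.72 -1.516
vertex 0.301 -2.47 -1.121
vertex 2.001 -1.553 -2.426
endloop
endfacet
facet normal 0.026 -0.788 0.615
outer loop
vertex 2.04 -2.72 -1.516
vertex 2.437 -1.797 -0.349
vertex 0.301 -2.47 -1.121
endloop
endfacet
facet normal 0.258 0.599 0.758
outer loop
vertex 0.699 -1.547 0.046
vertex 2.437 -1.797 -0.349
vertex 0.66 -0.38 -0.864
endloop
endfacet
facet normal -0.026 0.788 -0.615
outer loop
vertex 2.399 -0.63 -1.259
vertex 2.001 -1.553 -2.426
vertex 0.66 -0.38 -0.864
endloop
endfacet
facet normal 0.258 0.599 0.758
outer loop
vertex 0.66 -0.38 -0.864
vertex 2.437 -1.797 -0.349
vertex 2.399 -0.63 -1.259
endloop
endfacet
facet normal 0.966 -0.139 -0.219
outer loop
vertex 2.399 -0.63 -1.259
vertex 2.04 -2.72 -1.516
vertex 2.001 -1.553 -2.426
endloop
endfacet
facet normal 0.966 -0.139 -0.219
outer loop
vertex 2.437 -1.797 -0.349
vertex 2.04 -2.72 -1.516
vertex 2.399 -0.63 -1.259
endloop
endfacet

endsolid
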